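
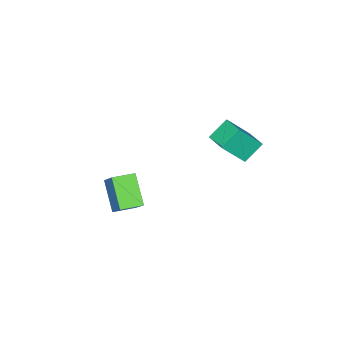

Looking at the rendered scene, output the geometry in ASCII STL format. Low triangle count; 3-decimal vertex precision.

solid 
facet normal -0.495 0.394 -0.775
outer loop
vertex -0.219 3.057 2.714
vertex 0.427 4.186 2.876
vertex 0.819 2.593 1.815
endloop
endfacet
facet normal -0.492 -0.862 -0.124
outer loop
vertex 1.873 1.754 3.464
vertex -0.219 3.057 2.714
vertex 0.819 2.593 1.815
endloop
endfacet
facet normal -0.495 0.394 -0.774
outer loop
vertex 0.819 2.593 1.815
vertex 0.427 4.186 2.876
vertex 1.464 3.721 1.976
endloop
endfacet
facet normal 0.716 -0.321 -0.621
outer loop
vertex 1.464 3.721 1.976
vertex 1.873 1.754 3.464
vertex 0.819 2.593 1.815
endloop
endfacet
facet normal -0.716 0.320 0.621
outer loop
vertex -0.219 3.057 2.714
vertex 1.481 3.347 4.525
vertex 0.427 4.186 2.876
endloop
endfacet
facet normal -0.493 -0.862 -0.123
outer loop
vertex 0.836 2.219 4.364
vertex -0.219 3.057 2.714
vertex 1.873 1.754 3.464
endloop
endfacet
facet normal -0.716 0.321 0.620
outer loop
vertex 0.836 2.219 4.364
vertex 1.481 3.347 4.525
vertex -0.219 3.057 2.714
endloop
endfacet
facet normal 0.493 0.861 0.123
outer loop
vertex 0.427 4.186 2.876
vertex 1.481 3.347 4.525
vertex 1.464 3.721 1.976
endloop
endfacet
facet normal 0.716 -0.321 -0.620
outer loop
vertex 2.519 2.883 3.626
vertex 1.873 1.754 3.464
vertex 1.464 3.721 1.976
endloop
endfacet
facet normal 0.492 0.862 0.123
outer loop
vertex 1.464 3.721 1.976
vertex 1.481 3.347 4.525
vertex 2.519 2.883 3.626
endloop
endfacet
facet normal 0.495 -0.394 0.774
outer loop
vertex 2.519 2.883 3.626
vertex 0.836 2.219 4.364
vertex 1.873 1.754 3.464
endloop
endfacet
facet normal 0.495 -0.394 0.775
outer loop
vertex 1.481 3.347 4.525
vertex 0.836 2.219 4.364
vertex 2.519 2.883 3.626
endloop
endfacet
facet normal -0.392 -0.540 -0.745
outer loop
vertex 2.438 -4.572 -3.031
vertex 1.382 -3.717 -3.095
vertex 3.485 -3.385 -4.441
endloop
endfacet
facet normal 0.776 -0.629 0.047
outer loop
vertex 4.198 -2.403 -3.085
vertex 2.438 -4.572 -3.031
vertex 3.485 -3.385 -4.441
endloop
endfacet
facet normal -0.392 -0.539 -0.745
outer loop
vertex 3.485 -3.385 -4.441
vertex 1.382 -3.717 -3.095
vertex 2.43 -2.53 -4.505
endloop
endfacet
facet normal 0.494 0.560 -0.665
outer loop
vertex 2.43 -2.53 -4.505
vertex 4.198 -2.403 -3.085
vertex 3.485 -3.385 -4.441
endloop
endfacet
facet normal -0.494 -0.560 0.665
outer loop
vertex 2.438 -4.572 -3.031
vertex 2.095 -2.735 -1.739
vertex 1.382 -3.717 -3.095
endloop
endfacet
facet normal 0.776 -0.629 0.048
outer loop
vertex 3.15 -3.59 -1.675
vertex 2.438 -4.572 -3.031
vertex 4.198 -2.403 -3.085
endloop
endfacet
facet normal -0.494 -0.560 0.665
outer loop
vertex 3.15 -3.59 -1.675
vertex 2.095 -2.735 -1.739
vertex 2.438 -4.572 -3.031
endloop
endfacet
facet normal -0.776 0.629 -0.047
outer loop
vertex 1.382 -3.717 -3.095
vertex 2.095 -2.735 -1.739
vertex 2.43 -2.53 -4.505
endloop
endfacet
facet normal 0.494 0.560 -0.665
outer loop
vertex 3.142 -1.548 -3.149
vertex 4.198 -2.403 -3.085
vertex 2.43 -2.53 -4.505
endloop
endfacet
facet normal -0.776 0.628 -0.047
outer loop
vertex 2.43 -2.53 -4.505
vertex 2.095 -2.735 -1.739
vertex 3.142 -1.548 -3.149
endloop
endfacet
facet normal 0.392 0.540 0.745
outer loop
vertex 3.142 -1.548 -3.149
vertex 3.15 -3.59 -1.675
vertex 4.198 -2.403 -3.085
endloop
endfacet
facet normal 0.392 0.539 0.745
outer loop
vertex 2.095 -2.735 -1.739
vertex 3.15 -3.59 -1.675
vertex 3.142 -1.548 -3.149
endloop
endfacet

endsolid


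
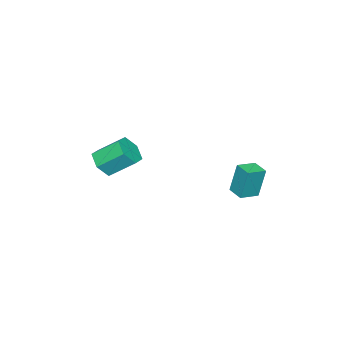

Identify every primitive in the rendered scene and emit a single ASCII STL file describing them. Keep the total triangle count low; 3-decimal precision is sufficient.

solid 
facet normal 0.310 -0.726 -0.613
outer loop
vertex -0.06 -4.067 0.806
vertex -0.935 -4.271 0.605
vertex -0.48 -3.651 0.101
endloop
endfacet
facet normal 0.834 0.518 -0.191
outer loop
vertex -0.06 -4.067 0.806
vertex -0.48 -3.651 0.101
vertex -0.591 -2.825 1.855
endloop
endfacet
facet normal 0.834 0.517 -0.191
outer loop
vertex -0.591 -2.825 1.855
vertex -0.48 -3.651 0.101
vertex -1.01 -2.409 1.15
endloop
endfacet
facet normal -0.310 0.727 0.613
outer loop
vertex -0.591 -2.825 1.855
vertex -1.01 -2.409 1.15
vertex -1.465 -3.029 1.655
endloop
endfacet
facet normal 0.310 -0.726 -0.614
outer loop
vertex -0.48 -3.651 0.101
vertex -0.935 -4.271 0.605
vertex -1.354 -3.854 -0.1
endloop
endfacet
facet normal 0.023 0.651 -0.759
outer loop
vertex -0.48 -3.651 0.101
vertex -1.354 -3.854 -0.1
vertex -1.01 -2.409 1.15
endloop
endfacet
facet normal 0.023 0.651 -0.759
outer loop
vertex -1.01 -2.409 1.15
vertex -1.354 -3.854 -0.1
vertex -1.884 -2.612 0.949
endloop
endfacet
facet normal -0.310 0.727 0.613
outer loop
vertex -1.01 -2.409 1.15
vertex -1.884 -2.612 0.949
vertex -1.465 -3.029 1.655
endloop
endfacet
facet normal 0.310 -0.726 -0.614
outer loop
vertex -1.354 -3.854 -0.1
vertex -0.935 -4.271 0.605
vertex -1.809 -4.475 0.405
endloop
endfacet
facet normal -0.812 0.133 -0.568
outer loop
vertex -1.354 -3.854 -0.1
vertex -1.809 -4.475 0.405
vertex -1.884 -2.612 0.949
endloop
endfacet
facet normal -0.812 0.133 -0.569
outer loop
vertex -1.884 -2.612 0.949
vertex -1.809 -4.475 0.405
vertex -2.34 -3.233 1.454
endloop
endfacet
facet normal -0.310 0.726 0.613
outer loop
vertex -1.884 -2.612 0.949
vertex -2.34 -3.233 1.454
vertex -1.465 -3.029 1.655
endloop
endfacet
facet normal 0.310 -0.727 -0.613
outer loop
vertex -1.809 -4.475 0.405
vertex -0.935 -4.271 0.605
vertex -1.39 -4.891 1.11
endloop
endfacet
facet normal -0.834 -0.518 0.190
outer loop
vertex -1.809 -4.475 0.405
vertex -1.39 -4.891 1.11
vertex -2.34 -3.233 1.454
endloop
endfacet
facet normal -0.834 -0.518 0.191
outer loop
vertex -2.34 -3.233 1.454
vertex -1.39 -4.891 1.11
vertex -1.92 -3.649 2.159
endloop
endfacet
facet normal -0.310 0.726 0.613
outer loop
vertex -2.34 -3.233 1.454
vertex -1.92 -3.649 2.159
vertex -1.465 -3.029 1.655
endloop
endfacet
facet normal 0.310 -0.727 -0.613
outer loop
vertex -1.39 -4.891 1.11
vertex -0.935 -4.271 0.605
vertex -0.516 -4.688 1.311
endloop
endfacet
facet normal -0.023 -0.651 0.759
outer loop
vertex -1.39 -4.891 1.11
vertex -0.516 -4.688 1.311
vertex -1.92 -3.649 2.159
endloop
endfacet
facet normal -0.023 -0.651 0.759
outer loop
vertex -1.92 -3.649 2.159
vertex -0.516 -4.688 1.311
vertex -1.046 -3.446 2.36
endloop
endfacet
facet normal -0.310 0.726 0.614
outer loop
vertex -1.92 -3.649 2.159
vertex -1.046 -3.446 2.36
vertex -1.465 -3.029 1.655
endloop
endfacet
facet normal 0.310 -0.726 -0.613
outer loop
vertex -0.516 -4.688 1.311
vertex -0.935 -4.271 0.605
vertex -0.06 -4.067 0.806
endloop
endfacet
facet normal 0.812 -0.134 0.568
outer loop
vertex -0.516 -4.688 1.311
vertex -0.06 -4.067 0.806
vertex -1.046 -3.446 2.36
endloop
endfacet
facet normal 0.812 -0.133 0.568
outer loop
vertex -1.046 -3.446 2.36
vertex -0.06 -4.067 0.806
vertex -0.591 -2.825 1.855
endloop
endfacet
facet normal -0.310 0.726 0.614
outer loop
vertex -1.046 -3.446 2.36
vertex -0.591 -2.825 1.855
vertex -1.465 -3.029 1.655
endloop
endfacet
facet normal -0.897 0.407 -0.173
outer loop
vertex -4.22 2.433 1.124
vertex -3.815 3.287 1.034
vertex -4.014 2.152 -0.601
endloop
endfacet
facet normal -0.426 -0.900 0.096
outer loop
vertex -3.045 1.713 -0.414
vertex -4.22 2.433 1.124
vertex -4.014 2.152 -0.601
endloop
endfacet
facet normal -0.897 0.407 -0.173
outer loop
vertex -4.014 2.152 -0.601
vertex -3.815 3.287 1.034
vertex -3.609 3.007 -0.691
endloop
endfacet
facet normal 0.117 -0.159 -0.980
outer loop
vertex -3.609 3.007 -0.691
vertex -3.045 1.713 -0.414
vertex -4.014 2.152 -0.601
endloop
endfacet
facet normal -0.117 0.159 0.980
outer loop
vertex -4.22 2.433 1.124
vertex -2.846 2.848 1.221
vertex -3.815 3.287 1.034
endloop
endfacet
facet normal -0.427 -0.899 0.095
outer loop
vertex -3.251 1.993 1.311
vertex -4.22 2.433 1.124
vertex -3.045 1.713 -0.414
endloop
endfacet
facet normal -0.117 0.159 0.980
outer loop
vertex -3.251 1.993 1.311
vertex -2.846 2.848 1.221
vertex -4.22 2.433 1.124
endloop
endfacet
facet normal 0.426 0.900 -0.095
outer loop
vertex -3.815 3.287 1.034
vertex -2.846 2.848 1.221
vertex -3.609 3.007 -0.691
endloop
endfacet
facet normal 0.117 -0.159 -0.980
outer loop
vertex -2.64 2.567 -0.504
vertex -3.045 1.713 -0.414
vertex -3.609 3.007 -0.691
endloop
endfacet
facet normal 0.427 0.899 -0.096
outer loop
vertex -3.609 3.007 -0.691
vertex -2.846 2.848 1.221
vertex -2.64 2.567 -0.504
endloop
endfacet
facet normal 0.897 -0.407 0.173
outer loop
vertex -2.64 2.567 -0.504
vertex -3.251 1.993 1.311
vertex -3.045 1.713 -0.414
endloop
endfacet
facet normal 0.897 -0.407 0.173
outer loop
vertex -2.846 2.848 1.221
vertex -3.251 1.993 1.311
vertex -2.64 2.567 -0.504
endloop
endfacet

endsolid


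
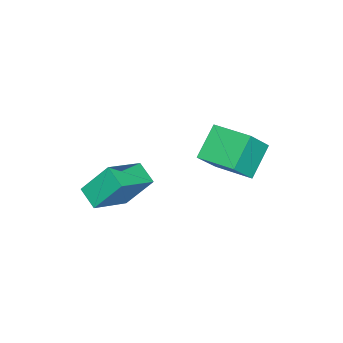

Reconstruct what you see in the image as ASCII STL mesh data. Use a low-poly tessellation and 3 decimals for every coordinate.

solid 
facet normal -0.520 -0.754 0.400
outer loop
vertex 1.193 -2.268 4.979
vertex -0.487 -1.616 4.024
vertex 1.6 -3.306 3.553
endloop
endfacet
facet normal 0.824 -0.320 0.468
outer loop
vertex 2.167 -2.484 3.116
vertex 1.193 -2.268 4.979
vertex 1.6 -3.306 3.553
endloop
endfacet
facet normal -0.520 -0.754 0.400
outer loop
vertex 1.6 -3.306 3.553
vertex -0.487 -1.616 4.024
vertex -0.08 -2.654 2.598
endloop
endfacet
facet normal 0.225 -0.574 -0.787
outer loop
vertex -0.08 -2.654 2.598
vertex 2.167 -2.484 3.116
vertex 1.6 -3.306 3.553
endloop
endfacet
facet normal -0.225 0.574 0.787
outer loop
vertex 1.193 -2.268 4.979
vertex 0.08 -0.794 3.587
vertex -0.487 -1.616 4.024
endloop
endfacet
facet normal 0.824 -0.320 0.468
outer loop
vertex 1.76 -1.446 4.542
vertex 1.193 -2.268 4.979
vertex 2.167 -2.484 3.116
endloop
endfacet
facet normal -0.225 0.574 0.787
outer loop
vertex 1.76 -1.446 4.542
vertex 0.08 -0.794 3.587
vertex 1.193 -2.268 4.979
endloop
endfacet
facet normal -0.824 0.320 -0.468
outer loop
vertex -0.487 -1.616 4.024
vertex 0.08 -0.794 3.587
vertex -0.08 -2.654 2.598
endloop
endfacet
facet normal 0.225 -0.574 -0.787
outer loop
vertex 0.487 -1.832 2.161
vertex 2.167 -2.484 3.116
vertex -0.08 -2.654 2.598
endloop
endfacet
facet normal -0.824 0.320 -0.468
outer loop
vertex -0.08 -2.654 2.598
vertex 0.08 -0.794 3.587
vertex 0.487 -1.832 2.161
endloop
endfacet
facet normal 0.520 0.754 -0.400
outer loop
vertex 0.487 -1.832 2.161
vertex 1.76 -1.446 4.542
vertex 2.167 -2.484 3.116
endloop
endfacet
facet normal 0.520 0.754 -0.400
outer loop
vertex 0.08 -0.794 3.587
vertex 1.76 -1.446 4.542
vertex 0.487 -1.832 2.161
endloop
endfacet
facet normal -0.586 0.257 -0.768
outer loop
vertex -4.643 0.795 3.264
vertex -4.167 2.598 3.505
vertex -3.281 0.585 2.154
endloop
endfacet
facet normal -0.253 -0.959 -0.129
outer loop
vertex -2.273 0.142 3.475
vertex -4.643 0.795 3.264
vertex -3.281 0.585 2.154
endloop
endfacet
facet normal -0.586 0.258 -0.768
outer loop
vertex -3.281 0.585 2.154
vertex -4.167 2.598 3.505
vertex -2.805 2.387 2.395
endloop
endfacet
facet normal 0.770 -0.119 -0.627
outer loop
vertex -2.805 2.387 2.395
vertex -2.273 0.142 3.475
vertex -3.281 0.585 2.154
endloop
endfacet
facet normal -0.770 0.119 0.627
outer loop
vertex -4.643 0.795 3.264
vertex -3.159 2.155 4.826
vertex -4.167 2.598 3.505
endloop
endfacet
facet normal -0.253 -0.959 -0.128
outer loop
vertex -3.635 0.353 4.585
vertex -4.643 0.795 3.264
vertex -2.273 0.142 3.475
endloop
endfacet
facet normal -0.770 0.119 0.627
outer loop
vertex -3.635 0.353 4.585
vertex -3.159 2.155 4.826
vertex -4.643 0.795 3.264
endloop
endfacet
facet normal 0.253 0.959 0.128
outer loop
vertex -4.167 2.598 3.505
vertex -3.159 2.155 4.826
vertex -2.805 2.387 2.395
endloop
endfacet
facet normal 0.770 -0.119 -0.627
outer loop
vertex -1.797 1.945 3.716
vertex -2.273 0.142 3.475
vertex -2.805 2.387 2.395
endloop
endfacet
facet normal 0.252 0.959 0.128
outer loop
vertex -2.805 2.387 2.395
vertex -3.159 2.155 4.826
vertex -1.797 1.945 3.716
endloop
endfacet
facet normal 0.586 -0.257 0.768
outer loop
vertex -1.797 1.945 3.716
vertex -3.635 0.353 4.585
vertex -2.273 0.142 3.475
endloop
endfacet
facet normal 0.586 -0.258 0.768
outer loop
vertex -3.159 2.155 4.826
vertex -3.635 0.353 4.585
vertex -1.797 1.945 3.716
endloop
endfacet

endsolid


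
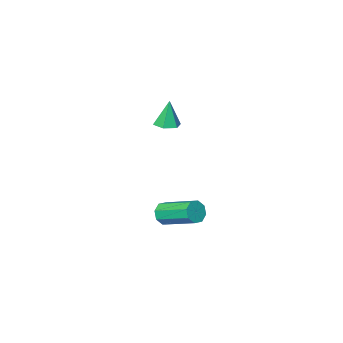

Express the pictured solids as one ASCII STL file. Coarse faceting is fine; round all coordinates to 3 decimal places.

solid 
facet normal 0.094 -0.011 -0.996
outer loop
vertex 4.014 1.329 1.858
vertex 3.599 0.953 1.823
vertex 3.483 1.501 1.806
endloop
endfacet
facet normal 0.252 0.892 0.375
outer loop
vertex 4.014 1.329 1.858
vertex 3.483 1.501 1.806
vertex 3.481 0.967 3.077
endloop
endfacet
facet normal 0.094 -0.011 -0.996
outer loop
vertex 3.483 1.501 1.806
vertex 3.599 0.953 1.823
vertex 3.069 1.126 1.771
endloop
endfacet
facet normal -0.656 0.697 0.292
outer loop
vertex 3.483 1.501 1.806
vertex 3.069 1.126 1.771
vertex 3.481 0.967 3.077
endloop
endfacet
facet normal 0.094 -0.011 -0.996
outer loop
vertex 3.069 1.126 1.771
vertex 3.599 0.953 1.823
vertex 3.185 0.578 1.788
endloop
endfacet
facet normal -0.943 -0.191 0.274
outer loop
vertex 3.069 1.126 1.771
vertex 3.185 0.578 1.788
vertex 3.481 0.967 3.077
endloop
endfacet
facet normal 0.094 -0.011 -0.996
outer loop
vertex 3.185 0.578 1.788
vertex 3.599 0.953 1.823
vertex 3.715 0.406 1.84
endloop
endfacet
facet normal -0.320 -0.884 0.340
outer loop
vertex 3.185 0.578 1.788
vertex 3.715 0.406 1.84
vertex 3.481 0.967 3.077
endloop
endfacet
facet normal 0.094 -0.011 -0.996
outer loop
vertex 3.715 0.406 1.84
vertex 3.599 0.953 1.823
vertex 4.13 0.781 1.875
endloop
endfacet
facet normal 0.587 -0.690 0.424
outer loop
vertex 3.715 0.406 1.84
vertex 4.13 0.781 1.875
vertex 3.481 0.967 3.077
endloop
endfacet
facet normal 0.094 -0.011 -0.996
outer loop
vertex 4.13 0.781 1.875
vertex 3.599 0.953 1.823
vertex 4.014 1.329 1.858
endloop
endfacet
facet normal 0.875 0.199 0.442
outer loop
vertex 4.13 0.781 1.875
vertex 4.014 1.329 1.858
vertex 3.481 0.967 3.077
endloop
endfacet
facet normal 0.293 -0.880 -0.373
outer loop
vertex 4.189 1.547 -3.406
vertex 3.933 1.278 -2.973
vertex 3.774 1.446 -3.494
endloop
endfacet
facet normal 0.091 0.414 -0.906
outer loop
vertex 4.189 1.547 -3.406
vertex 3.774 1.446 -3.494
vertex 3.683 3.07 -2.76
endloop
endfacet
facet normal 0.092 0.414 -0.905
outer loop
vertex 3.683 3.07 -2.76
vertex 3.774 1.446 -3.494
vertex 3.268 2.97 -2.848
endloop
endfacet
facet normal -0.291 0.881 0.373
outer loop
vertex 3.683 3.07 -2.76
vertex 3.268 2.97 -2.848
vertex 3.427 2.802 -2.327
endloop
endfacet
facet normal 0.291 -0.881 -0.373
outer loop
vertex 3.774 1.446 -3.494
vertex 3.933 1.278 -2.973
vertex 3.452 1.248 -3.277
endloop
endfacet
facet normal -0.608 0.130 -0.783
outer loop
vertex 3.774 1.446 -3.494
vertex 3.452 1.248 -3.277
vertex 3.268 2.97 -2.848
endloop
endfacet
facet normal -0.608 0.130 -0.783
outer loop
vertex 3.268 2.97 -2.848
vertex 3.452 1.248 -3.277
vertex 2.946 2.771 -2.631
endloop
endfacet
facet normal -0.293 0.880 0.373
outer loop
vertex 3.268 2.97 -2.848
vertex 2.946 2.771 -2.631
vertex 3.427 2.802 -2.327
endloop
endfacet
facet normal 0.291 -0.881 -0.373
outer loop
vertex 3.452 1.248 -3.277
vertex 3.933 1.278 -2.973
vertex 3.411 1.067 -2.882
endloop
endfacet
facet normal -0.952 -0.230 -0.204
outer loop
vertex 3.452 1.248 -3.277
vertex 3.411 1.067 -2.882
vertex 2.946 2.771 -2.631
endloop
endfacet
facet normal -0.952 -0.230 -0.202
outer loop
vertex 2.946 2.771 -2.631
vertex 3.411 1.067 -2.882
vertex 2.906 2.59 -2.236
endloop
endfacet
facet normal -0.293 0.880 0.374
outer loop
vertex 2.946 2.771 -2.631
vertex 2.906 2.59 -2.236
vertex 3.427 2.802 -2.327
endloop
endfacet
facet normal 0.291 -0.881 -0.373
outer loop
vertex 3.411 1.067 -2.882
vertex 3.933 1.278 -2.973
vertex 3.677 1.01 -2.54
endloop
endfacet
facet normal -0.738 -0.456 0.498
outer loop
vertex 3.411 1.067 -2.882
vertex 3.677 1.01 -2.54
vertex 2.906 2.59 -2.236
endloop
endfacet
facet normal -0.739 -0.456 0.496
outer loop
vertex 2.906 2.59 -2.236
vertex 3.677 1.01 -2.54
vertex 3.171 2.533 -1.894
endloop
endfacet
facet normal -0.293 0.880 0.374
outer loop
vertex 2.906 2.59 -2.236
vertex 3.171 2.533 -1.894
vertex 3.427 2.802 -2.327
endloop
endfacet
facet normal 0.291 -0.881 -0.373
outer loop
vertex 3.677 1.01 -2.54
vertex 3.933 1.278 -2.973
vertex 4.092 1.11 -2.452
endloop
endfacet
facet normal -0.092 -0.415 0.905
outer loop
vertex 3.677 1.01 -2.54
vertex 4.092 1.11 -2.452
vertex 3.171 2.533 -1.894
endloop
endfacet
facet normal -0.091 -0.414 0.906
outer loop
vertex 3.171 2.533 -1.894
vertex 4.092 1.11 -2.452
vertex 3.586 2.634 -1.806
endloop
endfacet
facet normal -0.293 0.880 0.373
outer loop
vertex 3.171 2.533 -1.894
vertex 3.586 2.634 -1.806
vertex 3.427 2.802 -2.327
endloop
endfacet
facet normal 0.293 -0.880 -0.373
outer loop
vertex 4.092 1.11 -2.452
vertex 3.933 1.278 -2.973
vertex 4.414 1.309 -2.669
endloop
endfacet
facet normal 0.608 -0.130 0.783
outer loop
vertex 4.092 1.11 -2.452
vertex 4.414 1.309 -2.669
vertex 3.586 2.634 -1.806
endloop
endfacet
facet normal 0.608 -0.130 0.783
outer loop
vertex 3.586 2.634 -1.806
vertex 4.414 1.309 -2.669
vertex 3.908 2.832 -2.023
endloop
endfacet
facet normal -0.291 0.881 0.373
outer loop
vertex 3.586 2.634 -1.806
vertex 3.908 2.832 -2.023
vertex 3.427 2.802 -2.327
endloop
endfacet
facet normal 0.293 -0.880 -0.374
outer loop
vertex 4.414 1.309 -2.669
vertex 3.933 1.278 -2.973
vertex 4.454 1.49 -3.064
endloop
endfacet
facet normal 0.952 0.231 0.202
outer loop
vertex 4.414 1.309 -2.669
vertex 4.454 1.49 -3.064
vertex 3.908 2.832 -2.023
endloop
endfacet
facet normal 0.952 0.229 0.204
outer loop
vertex 3.908 2.832 -2.023
vertex 4.454 1.49 -3.064
vertex 3.949 3.013 -2.418
endloop
endfacet
facet normal -0.291 0.881 0.373
outer loop
vertex 3.908 2.832 -2.023
vertex 3.949 3.013 -2.418
vertex 3.427 2.802 -2.327
endloop
endfacet
facet normal 0.293 -0.880 -0.374
outer loop
vertex 4.454 1.49 -3.064
vertex 3.933 1.278 -2.973
vertex 4.189 1.547 -3.406
endloop
endfacet
facet normal 0.739 0.456 -0.497
outer loop
vertex 4.454 1.49 -3.064
vertex 4.189 1.547 -3.406
vertex 3.949 3.013 -2.418
endloop
endfacet
facet normal 0.738 0.456 -0.498
outer loop
vertex 3.949 3.013 -2.418
vertex 4.189 1.547 -3.406
vertex 3.683 3.07 -2.76
endloop
endfacet
facet normal -0.291 0.881 0.373
outer loop
vertex 3.949 3.013 -2.418
vertex 3.683 3.07 -2.76
vertex 3.427 2.802 -2.327
endloop
endfacet

endsolid


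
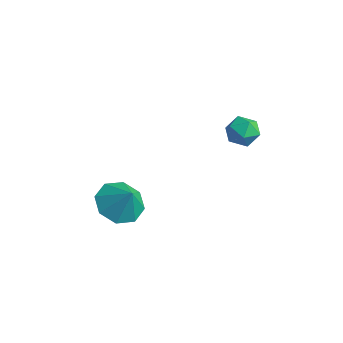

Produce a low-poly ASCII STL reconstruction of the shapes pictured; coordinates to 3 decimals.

solid 
facet normal -0.579 -0.049 -0.814
outer loop
vertex 2.061 -3.2 -1.288
vertex 1.177 -3.272 -0.655
vertex 1.739 -2.453 -1.104
endloop
endfacet
facet normal 0.922 0.379 0.077
outer loop
vertex 2.061 -3.2 -1.288
vertex 1.739 -2.453 -1.104
vertex 1.923 -3.208 0.395
endloop
endfacet
facet normal -0.578 -0.049 -0.814
outer loop
vertex 1.739 -2.453 -1.104
vertex 1.177 -3.272 -0.655
vertex 1.087 -2.185 -0.657
endloop
endfacet
facet normal 0.541 0.776 0.324
outer loop
vertex 1.739 -2.453 -1.104
vertex 1.087 -2.185 -0.657
vertex 1.923 -3.208 0.395
endloop
endfacet
facet normal -0.579 -0.049 -0.814
outer loop
vertex 1.087 -2.185 -0.657
vertex 1.177 -3.272 -0.655
vertex 0.488 -2.554 -0.208
endloop
endfacet
facet normal 0.052 0.736 0.675
outer loop
vertex 1.087 -2.185 -0.657
vertex 0.488 -2.554 -0.208
vertex 1.923 -3.208 0.395
endloop
endfacet
facet normal -0.579 -0.048 -0.814
outer loop
vertex 0.488 -2.554 -0.208
vertex 1.177 -3.272 -0.655
vertex 0.292 -3.343 -0.022
endloop
endfacet
facet normal -0.259 0.282 0.924
outer loop
vertex 0.488 -2.554 -0.208
vertex 0.292 -3.343 -0.022
vertex 1.923 -3.208 0.395
endloop
endfacet
facet normal -0.578 -0.049 -0.814
outer loop
vertex 0.292 -3.343 -0.022
vertex 1.177 -3.272 -0.655
vertex 0.615 -4.091 -0.206
endloop
endfacet
facet normal -0.210 -0.318 0.924
outer loop
vertex 0.292 -3.343 -0.022
vertex 0.615 -4.091 -0.206
vertex 1.923 -3.208 0.395
endloop
endfacet
facet normal -0.579 -0.049 -0.814
outer loop
vertex 0.615 -4.091 -0.206
vertex 1.177 -3.272 -0.655
vertex 1.266 -4.358 -0.653
endloop
endfacet
facet normal 0.172 -0.715 0.677
outer loop
vertex 0.615 -4.091 -0.206
vertex 1.266 -4.358 -0.653
vertex 1.923 -3.208 0.395
endloop
endfacet
facet normal -0.580 -0.049 -0.813
outer loop
vertex 1.266 -4.358 -0.653
vertex 1.177 -3.272 -0.655
vertex 1.865 -3.989 -1.102
endloop
endfacet
facet normal 0.661 -0.675 0.327
outer loop
vertex 1.266 -4.358 -0.653
vertex 1.865 -3.989 -1.102
vertex 1.923 -3.208 0.395
endloop
endfacet
facet normal -0.579 -0.048 -0.814
outer loop
vertex 1.865 -3.989 -1.102
vertex 1.177 -3.272 -0.655
vertex 2.061 -3.2 -1.288
endloop
endfacet
facet normal 0.972 -0.223 0.079
outer loop
vertex 1.865 -3.989 -1.102
vertex 2.061 -3.2 -1.288
vertex 1.923 -3.208 0.395
endloop
endfacet
facet normal -0.194 -0.170 0.966
outer loop
vertex 2.438 1.784 2.945
vertex 2.782 1.065 2.888
vertex 3.22 1.703 3.088
endloop
endfacet
facet normal -0.100 0.527 0.844
outer loop
vertex 2.438 1.784 2.945
vertex 3.22 1.703 3.088
vertex 2.953 2.327 2.667
endloop
endfacet
facet normal -0.579 0.732 0.359
outer loop
vertex 2.438 1.784 2.945
vertex 2.953 2.327 2.667
vertex 2.35 2.076 2.207
endloop
endfacet
facet normal -0.970 0.163 0.180
outer loop
vertex 2.438 1.784 2.945
vertex 2.35 2.076 2.207
vertex 2.244 1.296 2.343
endloop
endfacet
facet normal -0.732 -0.394 0.556
outer loop
vertex 2.438 1.784 2.945
vertex 2.244 1.296 2.343
vertex 2.782 1.065 2.888
endloop
endfacet
facet normal 0.551 0.616 0.563
outer loop
vertex 2.953 2.327 2.667
vertex 3.22 1.703 3.088
vertex 3.616 1.944 2.437
endloop
endfacet
facet normal 0.399 -0.512 0.761
outer loop
vertex 3.22 1.703 3.088
vertex 2.782 1.065 2.888
vertex 3.51 1.164 2.573
endloop
endfacet
facet normal -0.473 -0.876 0.096
outer loop
vertex 2.782 1.065 2.888
vertex 2.244 1.296 2.343
vertex 2.907 0.913 2.113
endloop
endfacet
facet normal -0.858 0.027 -0.512
outer loop
vertex 2.244 1.296 2.343
vertex 2.35 2.076 2.207
vertex 2.64 1.537 1.692
endloop
endfacet
facet normal -0.225 0.949 -0.222
outer loop
vertex 2.35 2.076 2.207
vertex 2.953 2.327 2.667
vertex 3.078 2.175 1.892
endloop
endfacet
facet normal 0.970 -0.163 -0.180
outer loop
vertex 3.422 1.456 1.835
vertex 3.616 1.944 2.437
vertex 3.51 1.164 2.573
endloop
endfacet
facet normal 0.579 -0.732 -0.359
outer loop
vertex 3.422 1.456 1.835
vertex 3.51 1.164 2.573
vertex 2.907 0.913 2.113
endloop
endfacet
facet normal 0.100 -0.527 -0.844
outer loop
vertex 3.422 1.456 1.835
vertex 2.907 0.913 2.113
vertex 2.64 1.537 1.692
endloop
endfacet
facet normal 0.194 0.170 -0.966
outer loop
vertex 3.422 1.456 1.835
vertex 2.64 1.537 1.692
vertex 3.078 2.175 1.892
endloop
endfacet
facet normal 0.732 0.394 -0.556
outer loop
vertex 3.422 1.456 1.835
vertex 3.078 2.175 1.892
vertex 3.616 1.944 2.437
endloop
endfacet
facet normal 0.858 -0.027 0.512
outer loop
vertex 3.51 1.164 2.573
vertex 3.616 1.944 2.437
vertex 3.22 1.703 3.088
endloop
endfacet
facet normal 0.225 -0.949 0.222
outer loop
vertex 2.907 0.913 2.113
vertex 3.51 1.164 2.573
vertex 2.782 1.065 2.888
endloop
endfacet
facet normal -0.551 -0.616 -0.563
outer loop
vertex 2.64 1.537 1.692
vertex 2.907 0.913 2.113
vertex 2.244 1.296 2.343
endloop
endfacet
facet normal -0.399 0.512 -0.761
outer loop
vertex 3.078 2.175 1.892
vertex 2.64 1.537 1.692
vertex 2.35 2.076 2.207
endloop
endfacet
facet normal 0.473 0.876 -0.096
outer loop
vertex 3.616 1.944 2.437
vertex 3.078 2.175 1.892
vertex 2.953 2.327 2.667
endloop
endfacet

endsolid


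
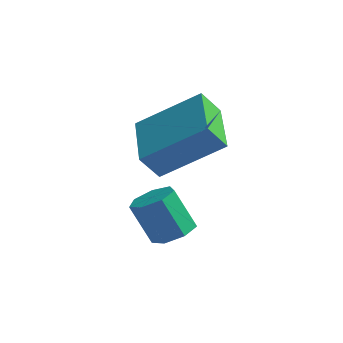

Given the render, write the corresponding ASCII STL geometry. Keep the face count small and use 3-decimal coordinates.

solid 
facet normal 0.484 0.001 -0.875
outer loop
vertex 1.219 0.185 0.84
vertex 0.71 0.002 0.558
vertex 0.902 0.571 0.665
endloop
endfacet
facet normal 0.637 0.684 0.355
outer loop
vertex 1.219 0.185 0.84
vertex 0.902 0.571 0.665
vertex 0.619 0.181 1.925
endloop
endfacet
facet normal 0.636 0.685 0.355
outer loop
vertex 0.619 0.181 1.925
vertex 0.902 0.571 0.665
vertex 0.301 0.567 1.75
endloop
endfacet
facet normal -0.485 -0.003 0.874
outer loop
vertex 0.619 0.181 1.925
vertex 0.301 0.567 1.75
vertex 0.11 -0.002 1.642
endloop
endfacet
facet normal 0.483 0.002 -0.876
outer loop
vertex 0.902 0.571 0.665
vertex 0.71 0.002 0.558
vertex 0.44 0.528 0.41
endloop
endfacet
facet normal -0.073 0.997 -0.037
outer loop
vertex 0.902 0.571 0.665
vertex 0.44 0.528 0.41
vertex 0.301 0.567 1.75
endloop
endfacet
facet normal -0.071 0.997 -0.036
outer loop
vertex 0.301 0.567 1.75
vertex 0.44 0.528 0.41
vertex -0.16 0.525 1.495
endloop
endfacet
facet normal -0.484 -0.004 0.875
outer loop
vertex 0.301 0.567 1.75
vertex -0.16 0.525 1.495
vertex 0.11 -0.002 1.642
endloop
endfacet
facet normal 0.486 0.003 -0.874
outer loop
vertex 0.44 0.528 0.41
vertex 0.71 0.002 0.558
vertex 0.182 0.089 0.265
endloop
endfacet
facet normal -0.726 0.559 -0.400
outer loop
vertex 0.44 0.528 0.41
vertex 0.182 0.089 0.265
vertex -0.16 0.525 1.495
endloop
endfacet
facet normal -0.725 0.560 -0.400
outer loop
vertex -0.16 0.525 1.495
vertex 0.182 0.089 0.265
vertex -0.419 0.086 1.35
endloop
endfacet
facet normal -0.484 -0.004 0.875
outer loop
vertex -0.16 0.525 1.495
vertex -0.419 0.086 1.35
vertex 0.11 -0.002 1.642
endloop
endfacet
facet normal 0.485 0.002 -0.874
outer loop
vertex 0.182 0.089 0.265
vertex 0.71 0.002 0.558
vertex 0.321 -0.416 0.341
endloop
endfacet
facet normal -0.834 -0.299 -0.463
outer loop
vertex 0.182 0.089 0.265
vertex 0.321 -0.416 0.341
vertex -0.419 0.086 1.35
endloop
endfacet
facet normal -0.834 -0.301 -0.462
outer loop
vertex -0.419 0.086 1.35
vertex 0.321 -0.416 0.341
vertex -0.279 -0.419 1.426
endloop
endfacet
facet normal -0.484 -0.002 0.875
outer loop
vertex -0.419 0.086 1.35
vertex -0.279 -0.419 1.426
vertex 0.11 -0.002 1.642
endloop
endfacet
facet normal 0.484 0.003 -0.875
outer loop
vertex 0.321 -0.416 0.341
vertex 0.71 0.002 0.558
vertex 0.754 -0.606 0.58
endloop
endfacet
facet normal -0.313 -0.933 -0.176
outer loop
vertex 0.321 -0.416 0.341
vertex 0.754 -0.606 0.58
vertex -0.279 -0.419 1.426
endloop
endfacet
facet normal -0.314 -0.933 -0.177
outer loop
vertex -0.279 -0.419 1.426
vertex 0.754 -0.606 0.58
vertex 0.153 -0.61 1.665
endloop
endfacet
facet normal -0.484 -0.001 0.875
outer loop
vertex -0.279 -0.419 1.426
vertex 0.153 -0.61 1.665
vertex 0.11 -0.002 1.642
endloop
endfacet
facet normal 0.484 0.003 -0.875
outer loop
vertex 0.754 -0.606 0.58
vertex 0.71 0.002 0.558
vertex 1.153 -0.339 0.802
endloop
endfacet
facet normal 0.443 -0.863 0.242
outer loop
vertex 0.754 -0.606 0.58
vertex 1.153 -0.339 0.802
vertex 0.153 -0.61 1.665
endloop
endfacet
facet normal 0.442 -0.864 0.241
outer loop
vertex 0.153 -0.61 1.665
vertex 1.153 -0.339 0.802
vertex 0.553 -0.343 1.887
endloop
endfacet
facet normal -0.485 -0.001 0.875
outer loop
vertex 0.153 -0.61 1.665
vertex 0.553 -0.343 1.887
vertex 0.11 -0.002 1.642
endloop
endfacet
facet normal 0.484 0.003 -0.875
outer loop
vertex 1.153 -0.339 0.802
vertex 0.71 0.002 0.558
vertex 1.219 0.185 0.84
endloop
endfacet
facet normal 0.866 -0.144 0.478
outer loop
vertex 1.153 -0.339 0.802
vertex 1.219 0.185 0.84
vertex 0.553 -0.343 1.887
endloop
endfacet
facet normal 0.866 -0.144 0.478
outer loop
vertex 0.553 -0.343 1.887
vertex 1.219 0.185 0.84
vertex 0.619 0.181 1.925
endloop
endfacet
facet normal -0.485 -0.002 0.874
outer loop
vertex 0.553 -0.343 1.887
vertex 0.619 0.181 1.925
vertex 0.11 -0.002 1.642
endloop
endfacet
facet normal -0.515 0.846 0.139
outer loop
vertex -1.015 1.283 3.208
vertex 0.428 1.983 4.299
vertex -0.654 1.617 2.515
endloop
endfacet
facet normal -0.744 -0.361 -0.562
outer loop
vertex 0.212 0.197 2.281
vertex -1.015 1.283 3.208
vertex -0.654 1.617 2.515
endloop
endfacet
facet normal -0.516 0.845 0.140
outer loop
vertex -0.654 1.617 2.515
vertex 0.428 1.983 4.299
vertex 0.789 2.318 3.606
endloop
endfacet
facet normal 0.425 0.394 -0.815
outer loop
vertex 0.789 2.318 3.606
vertex 0.212 0.197 2.281
vertex -0.654 1.617 2.515
endloop
endfacet
facet normal -0.425 -0.394 0.815
outer loop
vertex -1.015 1.283 3.208
vertex 1.294 0.563 4.065
vertex 0.428 1.983 4.299
endloop
endfacet
facet normal -0.744 -0.361 -0.562
outer loop
vertex -0.149 -0.138 2.974
vertex -1.015 1.283 3.208
vertex 0.212 0.197 2.281
endloop
endfacet
facet normal -0.425 -0.393 0.815
outer loop
vertex -0.149 -0.138 2.974
vertex 1.294 0.563 4.065
vertex -1.015 1.283 3.208
endloop
endfacet
facet normal 0.744 0.361 0.562
outer loop
vertex 0.428 1.983 4.299
vertex 1.294 0.563 4.065
vertex 0.789 2.318 3.606
endloop
endfacet
facet normal 0.425 0.393 -0.815
outer loop
vertex 1.655 0.897 3.372
vertex 0.212 0.197 2.281
vertex 0.789 2.318 3.606
endloop
endfacet
facet normal 0.744 0.361 0.562
outer loop
vertex 0.789 2.318 3.606
vertex 1.294 0.563 4.065
vertex 1.655 0.897 3.372
endloop
endfacet
facet normal 0.516 -0.845 -0.140
outer loop
vertex 1.655 0.897 3.372
vertex -0.149 -0.138 2.974
vertex 0.212 0.197 2.281
endloop
endfacet
facet normal 0.516 -0.845 -0.139
outer loop
vertex 1.294 0.563 4.065
vertex -0.149 -0.138 2.974
vertex 1.655 0.897 3.372
endloop
endfacet

endsolid


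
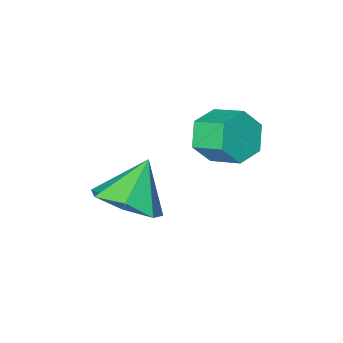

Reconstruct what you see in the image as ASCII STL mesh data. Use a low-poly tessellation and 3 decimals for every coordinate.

solid 
facet normal 0.598 0.219 -0.771
outer loop
vertex 4.914 2.794 -0.081
vertex 4.411 2.147 -0.655
vertex 4.236 3.122 -0.514
endloop
endfacet
facet normal -0.163 0.647 0.745
outer loop
vertex 4.914 2.794 -0.081
vertex 4.236 3.122 -0.514
vertex 3.549 1.833 0.455
endloop
endfacet
facet normal 0.599 0.219 -0.770
outer loop
vertex 4.236 3.122 -0.514
vertex 4.411 2.147 -0.655
vertex 3.691 2.716 -1.053
endloop
endfacet
facet normal -0.739 0.610 0.288
outer loop
vertex 4.236 3.122 -0.514
vertex 3.691 2.716 -1.053
vertex 3.549 1.833 0.455
endloop
endfacet
facet normal 0.598 0.218 -0.771
outer loop
vertex 3.691 2.716 -1.053
vertex 4.411 2.147 -0.655
vertex 3.687 1.882 -1.292
endloop
endfacet
facet normal -0.997 0.027 -0.078
outer loop
vertex 3.691 2.716 -1.053
vertex 3.687 1.882 -1.292
vertex 3.549 1.833 0.455
endloop
endfacet
facet normal 0.598 0.219 -0.771
outer loop
vertex 3.687 1.882 -1.292
vertex 4.411 2.147 -0.655
vertex 4.229 1.248 -1.052
endloop
endfacet
facet normal -0.743 -0.665 -0.077
outer loop
vertex 3.687 1.882 -1.292
vertex 4.229 1.248 -1.052
vertex 3.549 1.833 0.455
endloop
endfacet
facet normal 0.599 0.219 -0.770
outer loop
vertex 4.229 1.248 -1.052
vertex 4.411 2.147 -0.655
vertex 4.907 1.291 -0.513
endloop
endfacet
facet normal -0.170 -0.942 0.289
outer loop
vertex 4.229 1.248 -1.052
vertex 4.907 1.291 -0.513
vertex 3.549 1.833 0.455
endloop
endfacet
facet normal 0.598 0.219 -0.771
outer loop
vertex 4.907 1.291 -0.513
vertex 4.411 2.147 -0.655
vertex 5.212 1.979 -0.081
endloop
endfacet
facet normal 0.293 -0.598 0.746
outer loop
vertex 4.907 1.291 -0.513
vertex 5.212 1.979 -0.081
vertex 3.549 1.833 0.455
endloop
endfacet
facet normal 0.598 0.219 -0.771
outer loop
vertex 5.212 1.979 -0.081
vertex 4.411 2.147 -0.655
vertex 4.914 2.794 -0.081
endloop
endfacet
facet normal 0.296 0.108 0.949
outer loop
vertex 5.212 1.979 -0.081
vertex 4.914 2.794 -0.081
vertex 3.549 1.833 0.455
endloop
endfacet
facet normal 0.267 -0.860 -0.434
outer loop
vertex 2.86 2.826 2.369
vertex 2.446 3.001 1.768
vertex 3.166 3.208 1.8
endloop
endfacet
facet normal 0.873 0.025 0.486
outer loop
vertex 2.86 2.826 2.369
vertex 3.166 3.208 1.8
vertex 2.588 3.704 2.812
endloop
endfacet
facet normal 0.873 0.023 0.487
outer loop
vertex 2.588 3.704 2.812
vertex 3.166 3.208 1.8
vertex 2.895 4.085 2.244
endloop
endfacet
facet normal -0.265 0.861 0.434
outer loop
vertex 2.588 3.704 2.812
vertex 2.895 4.085 2.244
vertex 2.174 3.879 2.212
endloop
endfacet
facet normal 0.267 -0.860 -0.435
outer loop
vertex 3.166 3.208 1.8
vertex 2.446 3.001 1.768
vertex 2.752 3.383 1.2
endloop
endfacet
facet normal 0.790 0.453 -0.413
outer loop
vertex 3.166 3.208 1.8
vertex 2.752 3.383 1.2
vertex 2.895 4.085 2.244
endloop
endfacet
facet normal 0.790 0.453 -0.413
outer loop
vertex 2.895 4.085 2.244
vertex 2.752 3.383 1.2
vertex 2.48 4.261 1.643
endloop
endfacet
facet normal -0.265 0.860 0.435
outer loop
vertex 2.895 4.085 2.244
vertex 2.48 4.261 1.643
vertex 2.174 3.879 2.212
endloop
endfacet
facet normal 0.267 -0.860 -0.435
outer loop
vertex 2.752 3.383 1.2
vertex 2.446 3.001 1.768
vertex 2.032 3.176 1.168
endloop
endfacet
facet normal -0.083 0.428 -0.900
outer loop
vertex 2.752 3.383 1.2
vertex 2.032 3.176 1.168
vertex 2.48 4.261 1.643
endloop
endfacet
facet normal -0.083 0.428 -0.900
outer loop
vertex 2.48 4.261 1.643
vertex 2.032 3.176 1.168
vertex 1.76 4.054 1.611
endloop
endfacet
facet normal -0.267 0.860 0.434
outer loop
vertex 2.48 4.261 1.643
vertex 1.76 4.054 1.611
vertex 2.174 3.879 2.212
endloop
endfacet
facet normal 0.265 -0.861 -0.434
outer loop
vertex 2.032 3.176 1.168
vertex 2.446 3.001 1.768
vertex 1.725 2.795 1.736
endloop
endfacet
facet normal -0.873 -0.024 -0.488
outer loop
vertex 2.032 3.176 1.168
vertex 1.725 2.795 1.736
vertex 1.76 4.054 1.611
endloop
endfacet
facet normal -0.874 -0.024 -0.486
outer loop
vertex 1.76 4.054 1.611
vertex 1.725 2.795 1.736
vertex 1.454 3.672 2.18
endloop
endfacet
facet normal -0.267 0.860 0.434
outer loop
vertex 1.76 4.054 1.611
vertex 1.454 3.672 2.18
vertex 2.174 3.879 2.212
endloop
endfacet
facet normal 0.265 -0.860 -0.435
outer loop
vertex 1.725 2.795 1.736
vertex 2.446 3.001 1.768
vertex 2.14 2.619 2.337
endloop
endfacet
facet normal -0.790 -0.453 0.413
outer loop
vertex 1.725 2.795 1.736
vertex 2.14 2.619 2.337
vertex 1.454 3.672 2.18
endloop
endfacet
facet normal -0.790 -0.453 0.413
outer loop
vertex 1.454 3.672 2.18
vertex 2.14 2.619 2.337
vertex 1.868 3.497 2.78
endloop
endfacet
facet normal -0.267 0.860 0.435
outer loop
vertex 1.454 3.672 2.18
vertex 1.868 3.497 2.78
vertex 2.174 3.879 2.212
endloop
endfacet
facet normal 0.267 -0.860 -0.434
outer loop
vertex 2.14 2.619 2.337
vertex 2.446 3.001 1.768
vertex 2.86 2.826 2.369
endloop
endfacet
facet normal 0.083 -0.428 0.900
outer loop
vertex 2.14 2.619 2.337
vertex 2.86 2.826 2.369
vertex 1.868 3.497 2.78
endloop
endfacet
facet normal 0.083 -0.428 0.900
outer loop
vertex 1.868 3.497 2.78
vertex 2.86 2.826 2.369
vertex 2.588 3.704 2.812
endloop
endfacet
facet normal -0.267 0.860 0.435
outer loop
vertex 1.868 3.497 2.78
vertex 2.588 3.704 2.812
vertex 2.174 3.879 2.212
endloop
endfacet

endsolid


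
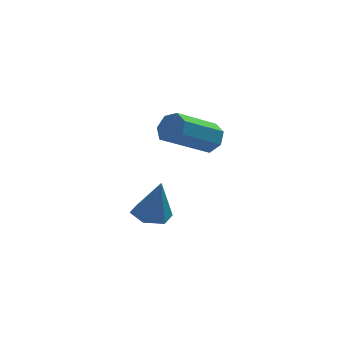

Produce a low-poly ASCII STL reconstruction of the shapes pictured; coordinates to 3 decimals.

solid 
facet normal -0.209 0.153 -0.966
outer loop
vertex 1.949 -1.068 -5.027
vertex 1.135 -1.207 -4.873
vertex 1.446 -0.429 -4.817
endloop
endfacet
facet normal 0.796 0.532 0.288
outer loop
vertex 1.949 -1.068 -5.027
vertex 1.446 -0.429 -4.817
vertex 1.525 -1.493 -3.067
endloop
endfacet
facet normal -0.209 0.153 -0.966
outer loop
vertex 1.446 -0.429 -4.817
vertex 1.135 -1.207 -4.873
vertex 0.632 -0.568 -4.663
endloop
endfacet
facet normal -0.047 0.853 0.520
outer loop
vertex 1.446 -0.429 -4.817
vertex 0.632 -0.568 -4.663
vertex 1.525 -1.493 -3.067
endloop
endfacet
facet normal -0.208 0.154 -0.966
outer loop
vertex 0.632 -0.568 -4.663
vertex 1.135 -1.207 -4.873
vertex 0.321 -1.346 -4.72
endloop
endfacet
facet normal -0.768 0.264 0.583
outer loop
vertex 0.632 -0.568 -4.663
vertex 0.321 -1.346 -4.72
vertex 1.525 -1.493 -3.067
endloop
endfacet
facet normal -0.208 0.153 -0.966
outer loop
vertex 0.321 -1.346 -4.72
vertex 1.135 -1.207 -4.873
vertex 0.824 -1.985 -4.929
endloop
endfacet
facet normal -0.645 -0.643 0.413
outer loop
vertex 0.321 -1.346 -4.72
vertex 0.824 -1.985 -4.929
vertex 1.525 -1.493 -3.067
endloop
endfacet
facet normal -0.209 0.153 -0.966
outer loop
vertex 0.824 -1.985 -4.929
vertex 1.135 -1.207 -4.873
vertex 1.638 -1.846 -5.083
endloop
endfacet
facet normal 0.199 -0.963 0.180
outer loop
vertex 0.824 -1.985 -4.929
vertex 1.638 -1.846 -5.083
vertex 1.525 -1.493 -3.067
endloop
endfacet
facet normal -0.209 0.153 -0.966
outer loop
vertex 1.638 -1.846 -5.083
vertex 1.135 -1.207 -4.873
vertex 1.949 -1.068 -5.027
endloop
endfacet
facet normal 0.919 -0.376 0.117
outer loop
vertex 1.638 -1.846 -5.083
vertex 1.949 -1.068 -5.027
vertex 1.525 -1.493 -3.067
endloop
endfacet
facet normal 0.701 0.507 -0.502
outer loop
vertex 3.809 -2.189 -0.062
vertex 3.305 -1.935 -0.509
vertex 3.542 -1.651 0.109
endloop
endfacet
facet normal 0.571 0.023 0.821
outer loop
vertex 3.809 -2.189 -0.062
vertex 3.542 -1.651 0.109
vertex 2.359 -3.24 0.976
endloop
endfacet
facet normal 0.571 0.023 0.821
outer loop
vertex 2.359 -3.24 0.976
vertex 3.542 -1.651 0.109
vertex 2.091 -2.701 1.147
endloop
endfacet
facet normal -0.701 -0.508 0.501
outer loop
vertex 2.359 -3.24 0.976
vertex 2.091 -2.701 1.147
vertex 1.855 -2.985 0.529
endloop
endfacet
facet normal 0.701 0.507 -0.502
outer loop
vertex 3.542 -1.651 0.109
vertex 3.305 -1.935 -0.509
vertex 3.096 -1.326 -0.185
endloop
endfacet
facet normal 0.022 0.687 0.726
outer loop
vertex 3.542 -1.651 0.109
vertex 3.096 -1.326 -0.185
vertex 2.091 -2.701 1.147
endloop
endfacet
facet normal 0.020 0.688 0.725
outer loop
vertex 2.091 -2.701 1.147
vertex 3.096 -1.326 -0.185
vertex 1.645 -2.377 0.852
endloop
endfacet
facet normal -0.701 -0.508 0.501
outer loop
vertex 2.091 -2.701 1.147
vertex 1.645 -2.377 0.852
vertex 1.855 -2.985 0.529
endloop
endfacet
facet normal 0.701 0.507 -0.502
outer loop
vertex 3.096 -1.326 -0.185
vertex 3.305 -1.935 -0.509
vertex 2.808 -1.46 -0.723
endloop
endfacet
facet normal -0.545 0.834 0.084
outer loop
vertex 3.096 -1.326 -0.185
vertex 2.808 -1.46 -0.723
vertex 1.645 -2.377 0.852
endloop
endfacet
facet normal -0.545 0.834 0.083
outer loop
vertex 1.645 -2.377 0.852
vertex 2.808 -1.46 -0.723
vertex 1.358 -2.511 0.314
endloop
endfacet
facet normal -0.701 -0.508 0.500
outer loop
vertex 1.645 -2.377 0.852
vertex 1.358 -2.511 0.314
vertex 1.855 -2.985 0.529
endloop
endfacet
facet normal 0.701 0.508 -0.501
outer loop
vertex 2.808 -1.46 -0.723
vertex 3.305 -1.935 -0.509
vertex 2.894 -1.951 -1.1
endloop
endfacet
facet normal -0.700 0.354 -0.620
outer loop
vertex 2.808 -1.46 -0.723
vertex 2.894 -1.951 -1.1
vertex 1.358 -2.511 0.314
endloop
endfacet
facet normal -0.700 0.353 -0.621
outer loop
vertex 1.358 -2.511 0.314
vertex 2.894 -1.951 -1.1
vertex 1.444 -3.002 -0.062
endloop
endfacet
facet normal -0.701 -0.507 0.502
outer loop
vertex 1.358 -2.511 0.314
vertex 1.444 -3.002 -0.062
vertex 1.855 -2.985 0.529
endloop
endfacet
facet normal 0.701 0.507 -0.501
outer loop
vertex 2.894 -1.951 -1.1
vertex 3.305 -1.935 -0.509
vertex 3.29 -2.43 -1.031
endloop
endfacet
facet normal -0.328 -0.395 -0.858
outer loop
vertex 2.894 -1.951 -1.1
vertex 3.29 -2.43 -1.031
vertex 1.444 -3.002 -0.062
endloop
endfacet
facet normal -0.329 -0.394 -0.859
outer loop
vertex 1.444 -3.002 -0.062
vertex 3.29 -2.43 -1.031
vertex 1.84 -3.481 0.006
endloop
endfacet
facet normal -0.700 -0.508 0.502
outer loop
vertex 1.444 -3.002 -0.062
vertex 1.84 -3.481 0.006
vertex 1.855 -2.985 0.529
endloop
endfacet
facet normal 0.700 0.508 -0.502
outer loop
vertex 3.29 -2.43 -1.031
vertex 3.305 -1.935 -0.509
vertex 3.697 -2.535 -0.569
endloop
endfacet
facet normal 0.291 -0.845 -0.449
outer loop
vertex 3.29 -2.43 -1.031
vertex 3.697 -2.535 -0.569
vertex 1.84 -3.481 0.006
endloop
endfacet
facet normal 0.291 -0.845 -0.449
outer loop
vertex 1.84 -3.481 0.006
vertex 3.697 -2.535 -0.569
vertex 2.247 -3.586 0.468
endloop
endfacet
facet normal -0.700 -0.508 0.502
outer loop
vertex 1.84 -3.481 0.006
vertex 2.247 -3.586 0.468
vertex 1.855 -2.985 0.529
endloop
endfacet
facet normal 0.701 0.508 -0.501
outer loop
vertex 3.697 -2.535 -0.569
vertex 3.305 -1.935 -0.509
vertex 3.809 -2.189 -0.062
endloop
endfacet
facet normal 0.691 -0.659 0.297
outer loop
vertex 3.697 -2.535 -0.569
vertex 3.809 -2.189 -0.062
vertex 2.247 -3.586 0.468
endloop
endfacet
facet normal 0.691 -0.659 0.297
outer loop
vertex 2.247 -3.586 0.468
vertex 3.809 -2.189 -0.062
vertex 2.359 -3.24 0.976
endloop
endfacet
facet normal -0.701 -0.508 0.501
outer loop
vertex 2.247 -3.586 0.468
vertex 2.359 -3.24 0.976
vertex 1.855 -2.985 0.529
endloop
endfacet

endsolid


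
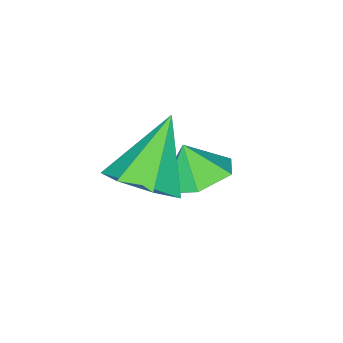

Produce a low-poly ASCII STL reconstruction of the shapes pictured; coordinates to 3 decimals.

solid 
facet normal 0.688 0.118 -0.716
outer loop
vertex 3.702 -0.678 0.95
vertex 2.955 -0.539 0.255
vertex 3.435 0.166 0.832
endloop
endfacet
facet normal 0.319 0.230 0.919
outer loop
vertex 3.702 -0.678 0.95
vertex 3.435 0.166 0.832
vertex 1.545 -0.781 1.725
endloop
endfacet
facet normal 0.688 0.118 -0.716
outer loop
vertex 3.435 0.166 0.832
vertex 2.955 -0.539 0.255
vertex 2.806 0.48 0.28
endloop
endfacet
facet normal -0.120 0.798 0.591
outer loop
vertex 3.435 0.166 0.832
vertex 2.806 0.48 0.28
vertex 1.545 -0.781 1.725
endloop
endfacet
facet normal 0.688 0.118 -0.716
outer loop
vertex 2.806 0.48 0.28
vertex 2.955 -0.539 0.255
vertex 2.289 0.026 -0.291
endloop
endfacet
facet normal -0.684 0.729 0.039
outer loop
vertex 2.806 0.48 0.28
vertex 2.289 0.026 -0.291
vertex 1.545 -0.781 1.725
endloop
endfacet
facet normal 0.687 0.117 -0.717
outer loop
vertex 2.289 0.026 -0.291
vertex 2.955 -0.539 0.255
vertex 2.273 -0.854 -0.45
endloop
endfacet
facet normal -0.945 0.075 -0.319
outer loop
vertex 2.289 0.026 -0.291
vertex 2.273 -0.854 -0.45
vertex 1.545 -0.781 1.725
endloop
endfacet
facet normal 0.687 0.117 -0.717
outer loop
vertex 2.273 -0.854 -0.45
vertex 2.955 -0.539 0.255
vertex 2.771 -1.496 -0.078
endloop
endfacet
facet normal -0.708 -0.673 -0.214
outer loop
vertex 2.273 -0.854 -0.45
vertex 2.771 -1.496 -0.078
vertex 1.545 -0.781 1.725
endloop
endfacet
facet normal 0.688 0.117 -0.717
outer loop
vertex 2.771 -1.496 -0.078
vertex 2.955 -0.539 0.255
vertex 3.407 -1.418 0.545
endloop
endfacet
facet normal -0.152 -0.950 0.274
outer loop
vertex 2.771 -1.496 -0.078
vertex 3.407 -1.418 0.545
vertex 1.545 -0.781 1.725
endloop
endfacet
facet normal 0.688 0.118 -0.716
outer loop
vertex 3.407 -1.418 0.545
vertex 2.955 -0.539 0.255
vertex 3.702 -0.678 0.95
endloop
endfacet
facet normal 0.306 -0.548 0.779
outer loop
vertex 3.407 -1.418 0.545
vertex 3.702 -0.678 0.95
vertex 1.545 -0.781 1.725
endloop
endfacet
facet normal 0.036 0.473 -0.880
outer loop
vertex 1.627 -0.947 -1.467
vertex 0.669 -0.649 -1.346
vertex 1.425 -0.072 -1.005
endloop
endfacet
facet normal 0.732 -0.178 0.658
outer loop
vertex 1.627 -0.947 -1.467
vertex 1.425 -0.072 -1.005
vertex 0.631 -1.151 -0.414
endloop
endfacet
facet normal 0.036 0.473 -0.880
outer loop
vertex 1.425 -0.072 -1.005
vertex 0.669 -0.649 -1.346
vertex 0.467 0.226 -0.884
endloop
endfacet
facet normal 0.221 0.339 0.915
outer loop
vertex 1.425 -0.072 -1.005
vertex 0.467 0.226 -0.884
vertex 0.631 -1.151 -0.414
endloop
endfacet
facet normal 0.037 0.473 -0.880
outer loop
vertex 0.467 0.226 -0.884
vertex 0.669 -0.649 -1.346
vertex -0.288 -0.351 -1.226
endloop
endfacet
facet normal -0.535 0.215 0.817
outer loop
vertex 0.467 0.226 -0.884
vertex -0.288 -0.351 -1.226
vertex 0.631 -1.151 -0.414
endloop
endfacet
facet normal 0.037 0.473 -0.880
outer loop
vertex -0.288 -0.351 -1.226
vertex 0.669 -0.649 -1.346
vertex -0.086 -1.226 -1.688
endloop
endfacet
facet normal -0.778 -0.424 0.463
outer loop
vertex -0.288 -0.351 -1.226
vertex -0.086 -1.226 -1.688
vertex 0.631 -1.151 -0.414
endloop
endfacet
facet normal 0.036 0.474 -0.880
outer loop
vertex -0.086 -1.226 -1.688
vertex 0.669 -0.649 -1.346
vertex 0.871 -1.524 -1.809
endloop
endfacet
facet normal -0.267 -0.941 0.206
outer loop
vertex -0.086 -1.226 -1.688
vertex 0.871 -1.524 -1.809
vertex 0.631 -1.151 -0.414
endloop
endfacet
facet normal 0.036 0.474 -0.880
outer loop
vertex 0.871 -1.524 -1.809
vertex 0.669 -0.649 -1.346
vertex 1.627 -0.947 -1.467
endloop
endfacet
facet normal 0.488 -0.819 0.303
outer loop
vertex 0.871 -1.524 -1.809
vertex 1.627 -0.947 -1.467
vertex 0.631 -1.151 -0.414
endloop
endfacet

endsolid


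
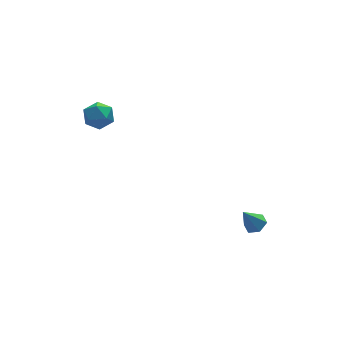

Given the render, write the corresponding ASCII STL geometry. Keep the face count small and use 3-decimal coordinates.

solid 
facet normal -0.291 0.936 0.198
outer loop
vertex -3.125 2.103 2.307
vertex -3.558 1.841 2.911
vertex -2.807 2.05 3.026
endloop
endfacet
facet normal 0.362 0.928 -0.091
outer loop
vertex -3.125 2.103 2.307
vertex -2.807 2.05 3.026
vertex -2.392 1.826 2.394
endloop
endfacet
facet normal 0.316 0.608 -0.728
outer loop
vertex -3.125 2.103 2.307
vertex -2.392 1.826 2.394
vertex -2.887 1.478 1.888
endloop
endfacet
facet normal -0.364 0.419 -0.832
outer loop
vertex -3.125 2.103 2.307
vertex -2.887 1.478 1.888
vertex -3.608 1.487 2.208
endloop
endfacet
facet normal -0.739 0.621 -0.260
outer loop
vertex -3.125 2.103 2.307
vertex -3.608 1.487 2.208
vertex -3.558 1.841 2.911
endloop
endfacet
facet normal 0.782 0.531 0.326
outer loop
vertex -2.392 1.826 2.394
vertex -2.807 2.05 3.026
vertex -2.372 1.393 3.052
endloop
endfacet
facet normal -0.273 0.544 0.793
outer loop
vertex -2.807 2.05 3.026
vertex -3.558 1.841 2.911
vertex -3.093 1.402 3.372
endloop
endfacet
facet normal -0.998 0.035 0.053
outer loop
vertex -3.558 1.841 2.911
vertex -3.608 1.487 2.208
vertex -3.588 1.054 2.866
endloop
endfacet
facet normal -0.391 -0.293 -0.872
outer loop
vertex -3.608 1.487 2.208
vertex -2.887 1.478 1.888
vertex -3.173 0.83 2.234
endloop
endfacet
facet normal 0.710 0.013 -0.704
outer loop
vertex -2.887 1.478 1.888
vertex -2.392 1.826 2.394
vertex -2.422 1.039 2.349
endloop
endfacet
facet normal 0.364 -0.419 0.832
outer loop
vertex -2.855 0.777 2.953
vertex -2.372 1.393 3.052
vertex -3.093 1.402 3.372
endloop
endfacet
facet normal -0.316 -0.608 0.728
outer loop
vertex -2.855 0.777 2.953
vertex -3.093 1.402 3.372
vertex -3.588 1.054 2.866
endloop
endfacet
facet normal -0.362 -0.928 0.091
outer loop
vertex -2.855 0.777 2.953
vertex -3.588 1.054 2.866
vertex -3.173 0.83 2.234
endloop
endfacet
facet normal 0.291 -0.936 -0.198
outer loop
vertex -2.855 0.777 2.953
vertex -3.173 0.83 2.234
vertex -2.422 1.039 2.349
endloop
endfacet
facet normal 0.739 -0.621 0.260
outer loop
vertex -2.855 0.777 2.953
vertex -2.422 1.039 2.349
vertex -2.372 1.393 3.052
endloop
endfacet
facet normal 0.391 0.293 0.872
outer loop
vertex -3.093 1.402 3.372
vertex -2.372 1.393 3.052
vertex -2.807 2.05 3.026
endloop
endfacet
facet normal -0.710 -0.013 0.704
outer loop
vertex -3.588 1.054 2.866
vertex -3.093 1.402 3.372
vertex -3.558 1.841 2.911
endloop
endfacet
facet normal -0.782 -0.531 -0.326
outer loop
vertex -3.173 0.83 2.234
vertex -3.588 1.054 2.866
vertex -3.608 1.487 2.208
endloop
endfacet
facet normal 0.273 -0.544 -0.793
outer loop
vertex -2.422 1.039 2.349
vertex -3.173 0.83 2.234
vertex -2.887 1.478 1.888
endloop
endfacet
facet normal 0.998 -0.035 -0.053
outer loop
vertex -2.372 1.393 3.052
vertex -2.422 1.039 2.349
vertex -2.392 1.826 2.394
endloop
endfacet
facet normal 0.493 -0.045 -0.869
outer loop
vertex 3.368 -2.989 -3.644
vertex 2.95 -2.659 -3.898
vertex 3.418 -2.401 -3.646
endloop
endfacet
facet normal 0.618 -0.050 0.785
outer loop
vertex 3.368 -2.989 -3.644
vertex 3.418 -2.401 -3.646
vertex 2.33 -2.601 -2.802
endloop
endfacet
facet normal 0.493 -0.045 -0.869
outer loop
vertex 3.418 -2.401 -3.646
vertex 2.95 -2.659 -3.898
vertex 3.0 -2.071 -3.9
endloop
endfacet
facet normal 0.284 0.784 0.552
outer loop
vertex 3.418 -2.401 -3.646
vertex 3.0 -2.071 -3.9
vertex 2.33 -2.601 -2.802
endloop
endfacet
facet normal 0.493 -0.045 -0.869
outer loop
vertex 3.0 -2.071 -3.9
vertex 2.95 -2.659 -3.898
vertex 2.532 -2.328 -4.152
endloop
endfacet
facet normal -0.518 0.850 0.094
outer loop
vertex 3.0 -2.071 -3.9
vertex 2.532 -2.328 -4.152
vertex 2.33 -2.601 -2.802
endloop
endfacet
facet normal 0.492 -0.045 -0.869
outer loop
vertex 2.532 -2.328 -4.152
vertex 2.95 -2.659 -3.898
vertex 2.483 -2.916 -4.149
endloop
endfacet
facet normal -0.988 0.082 -0.131
outer loop
vertex 2.532 -2.328 -4.152
vertex 2.483 -2.916 -4.149
vertex 2.33 -2.601 -2.802
endloop
endfacet
facet normal 0.493 -0.046 -0.869
outer loop
vertex 2.483 -2.916 -4.149
vertex 2.95 -2.659 -3.898
vertex 2.9 -3.247 -3.895
endloop
endfacet
facet normal -0.655 -0.749 0.101
outer loop
vertex 2.483 -2.916 -4.149
vertex 2.9 -3.247 -3.895
vertex 2.33 -2.601 -2.802
endloop
endfacet
facet normal 0.492 -0.046 -0.869
outer loop
vertex 2.9 -3.247 -3.895
vertex 2.95 -2.659 -3.898
vertex 3.368 -2.989 -3.644
endloop
endfacet
facet normal 0.149 -0.815 0.560
outer loop
vertex 2.9 -3.247 -3.895
vertex 3.368 -2.989 -3.644
vertex 2.33 -2.601 -2.802
endloop
endfacet

endsolid


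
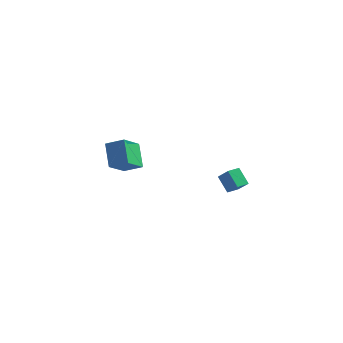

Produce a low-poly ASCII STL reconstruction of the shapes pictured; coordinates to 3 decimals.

solid 
facet normal -0.750 0.225 -0.623
outer loop
vertex 2.385 3.615 -1.935
vertex 2.576 4.401 -1.881
vertex 3.19 3.491 -2.949
endloop
endfacet
facet normal -0.235 -0.970 -0.068
outer loop
vertex 4.164 3.199 -2.139
vertex 2.385 3.615 -1.935
vertex 3.19 3.491 -2.949
endloop
endfacet
facet normal -0.750 0.225 -0.622
outer loop
vertex 3.19 3.491 -2.949
vertex 2.576 4.401 -1.881
vertex 3.38 4.277 -2.894
endloop
endfacet
facet normal 0.619 -0.095 -0.779
outer loop
vertex 3.38 4.277 -2.894
vertex 4.164 3.199 -2.139
vertex 3.19 3.491 -2.949
endloop
endfacet
facet normal -0.619 0.097 0.779
outer loop
vertex 2.385 3.615 -1.935
vertex 3.55 4.109 -1.071
vertex 2.576 4.401 -1.881
endloop
endfacet
facet normal -0.235 -0.970 -0.067
outer loop
vertex 3.36 3.323 -1.126
vertex 2.385 3.615 -1.935
vertex 4.164 3.199 -2.139
endloop
endfacet
facet normal -0.619 0.095 0.780
outer loop
vertex 3.36 3.323 -1.126
vertex 3.55 4.109 -1.071
vertex 2.385 3.615 -1.935
endloop
endfacet
facet normal 0.235 0.970 0.067
outer loop
vertex 2.576 4.401 -1.881
vertex 3.55 4.109 -1.071
vertex 3.38 4.277 -2.894
endloop
endfacet
facet normal 0.618 -0.097 -0.780
outer loop
vertex 4.355 3.985 -2.085
vertex 4.164 3.199 -2.139
vertex 3.38 4.277 -2.894
endloop
endfacet
facet normal 0.234 0.970 0.068
outer loop
vertex 3.38 4.277 -2.894
vertex 3.55 4.109 -1.071
vertex 4.355 3.985 -2.085
endloop
endfacet
facet normal 0.750 -0.225 0.622
outer loop
vertex 4.355 3.985 -2.085
vertex 3.36 3.323 -1.126
vertex 4.164 3.199 -2.139
endloop
endfacet
facet normal 0.750 -0.225 0.623
outer loop
vertex 3.55 4.109 -1.071
vertex 3.36 3.323 -1.126
vertex 4.355 3.985 -2.085
endloop
endfacet
facet normal -0.489 0.374 0.788
outer loop
vertex 1.89 -4.031 3.205
vertex 1.688 -2.567 2.385
vertex 0.853 -4.429 2.751
endloop
endfacet
facet normal 0.120 -0.866 0.485
outer loop
vertex 1.692 -5.073 1.395
vertex 1.89 -4.031 3.205
vertex 0.853 -4.429 2.751
endloop
endfacet
facet normal -0.488 0.374 0.789
outer loop
vertex 0.853 -4.429 2.751
vertex 1.688 -2.567 2.385
vertex 0.65 -2.965 1.931
endloop
endfacet
facet normal -0.865 -0.331 -0.378
outer loop
vertex 0.65 -2.965 1.931
vertex 1.692 -5.073 1.395
vertex 0.853 -4.429 2.751
endloop
endfacet
facet normal 0.865 0.331 0.378
outer loop
vertex 1.89 -4.031 3.205
vertex 2.527 -3.211 1.029
vertex 1.688 -2.567 2.385
endloop
endfacet
facet normal 0.120 -0.866 0.485
outer loop
vertex 2.73 -4.675 1.849
vertex 1.89 -4.031 3.205
vertex 1.692 -5.073 1.395
endloop
endfacet
facet normal 0.864 0.332 0.378
outer loop
vertex 2.73 -4.675 1.849
vertex 2.527 -3.211 1.029
vertex 1.89 -4.031 3.205
endloop
endfacet
facet normal -0.120 0.866 -0.485
outer loop
vertex 1.688 -2.567 2.385
vertex 2.527 -3.211 1.029
vertex 0.65 -2.965 1.931
endloop
endfacet
facet normal -0.864 -0.331 -0.378
outer loop
vertex 1.49 -3.609 0.575
vertex 1.692 -5.073 1.395
vertex 0.65 -2.965 1.931
endloop
endfacet
facet normal -0.120 0.866 -0.486
outer loop
vertex 0.65 -2.965 1.931
vertex 2.527 -3.211 1.029
vertex 1.49 -3.609 0.575
endloop
endfacet
facet normal 0.488 -0.374 -0.788
outer loop
vertex 1.49 -3.609 0.575
vertex 2.73 -4.675 1.849
vertex 1.692 -5.073 1.395
endloop
endfacet
facet normal 0.489 -0.374 -0.788
outer loop
vertex 2.527 -3.211 1.029
vertex 2.73 -4.675 1.849
vertex 1.49 -3.609 0.575
endloop
endfacet

endsolid


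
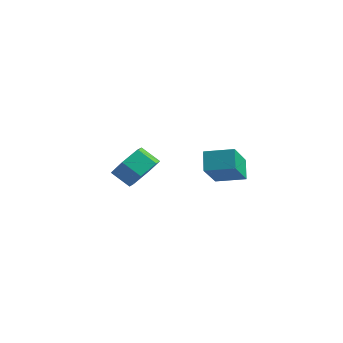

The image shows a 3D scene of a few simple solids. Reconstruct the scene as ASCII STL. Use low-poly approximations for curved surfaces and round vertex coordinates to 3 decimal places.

solid 
facet normal -0.398 0.620 0.676
outer loop
vertex 2.053 -0.442 2.686
vertex 3.236 0.026 2.953
vertex 1.838 0.847 1.376
endloop
endfacet
facet normal -0.910 -0.360 -0.205
outer loop
vertex 2.244 0.214 0.687
vertex 2.053 -0.442 2.686
vertex 1.838 0.847 1.376
endloop
endfacet
facet normal -0.398 0.621 0.676
outer loop
vertex 1.838 0.847 1.376
vertex 3.236 0.026 2.953
vertex 3.022 1.315 1.643
endloop
endfacet
facet normal -0.116 0.697 -0.708
outer loop
vertex 3.022 1.315 1.643
vertex 2.244 0.214 0.687
vertex 1.838 0.847 1.376
endloop
endfacet
facet normal 0.116 -0.697 0.708
outer loop
vertex 2.053 -0.442 2.686
vertex 3.642 -0.607 2.264
vertex 3.236 0.026 2.953
endloop
endfacet
facet normal -0.910 -0.359 -0.205
outer loop
vertex 2.458 -1.075 1.997
vertex 2.053 -0.442 2.686
vertex 2.244 0.214 0.687
endloop
endfacet
facet normal 0.116 -0.697 0.708
outer loop
vertex 2.458 -1.075 1.997
vertex 3.642 -0.607 2.264
vertex 2.053 -0.442 2.686
endloop
endfacet
facet normal 0.910 0.360 0.206
outer loop
vertex 3.236 0.026 2.953
vertex 3.642 -0.607 2.264
vertex 3.022 1.315 1.643
endloop
endfacet
facet normal -0.116 0.697 -0.708
outer loop
vertex 3.427 0.682 0.954
vertex 2.244 0.214 0.687
vertex 3.022 1.315 1.643
endloop
endfacet
facet normal 0.910 0.360 0.205
outer loop
vertex 3.022 1.315 1.643
vertex 3.642 -0.607 2.264
vertex 3.427 0.682 0.954
endloop
endfacet
facet normal 0.398 -0.621 -0.676
outer loop
vertex 3.427 0.682 0.954
vertex 2.458 -1.075 1.997
vertex 2.244 0.214 0.687
endloop
endfacet
facet normal 0.398 -0.621 -0.676
outer loop
vertex 3.642 -0.607 2.264
vertex 2.458 -1.075 1.997
vertex 3.427 0.682 0.954
endloop
endfacet
facet normal 0.812 0.083 -0.578
outer loop
vertex -1.284 1.264 0.187
vertex -1.852 1.255 -0.612
vertex -1.63 2.105 -0.178
endloop
endfacet
facet normal 0.465 0.506 0.726
outer loop
vertex -1.284 1.264 0.187
vertex -1.63 2.105 -0.178
vertex -2.161 1.174 0.811
endloop
endfacet
facet normal 0.465 0.506 0.726
outer loop
vertex -2.161 1.174 0.811
vertex -1.63 2.105 -0.178
vertex -2.507 2.015 0.446
endloop
endfacet
facet normal -0.812 -0.084 0.577
outer loop
vertex -2.161 1.174 0.811
vertex -2.507 2.015 0.446
vertex -2.728 1.165 0.012
endloop
endfacet
facet normal 0.812 0.083 -0.577
outer loop
vertex -1.63 2.105 -0.178
vertex -1.852 1.255 -0.612
vertex -2.197 2.096 -0.977
endloop
endfacet
facet normal -0.073 0.996 0.041
outer loop
vertex -1.63 2.105 -0.178
vertex -2.197 2.096 -0.977
vertex -2.507 2.015 0.446
endloop
endfacet
facet normal -0.073 0.996 0.041
outer loop
vertex -2.507 2.015 0.446
vertex -2.197 2.096 -0.977
vertex -3.074 2.006 -0.353
endloop
endfacet
facet normal -0.812 -0.084 0.577
outer loop
vertex -2.507 2.015 0.446
vertex -3.074 2.006 -0.353
vertex -2.728 1.165 0.012
endloop
endfacet
facet normal 0.812 0.083 -0.577
outer loop
vertex -2.197 2.096 -0.977
vertex -1.852 1.255 -0.612
vertex -2.419 1.246 -1.411
endloop
endfacet
facet normal -0.538 0.491 -0.685
outer loop
vertex -2.197 2.096 -0.977
vertex -2.419 1.246 -1.411
vertex -3.074 2.006 -0.353
endloop
endfacet
facet normal -0.538 0.491 -0.685
outer loop
vertex -3.074 2.006 -0.353
vertex -2.419 1.246 -1.411
vertex -3.296 1.156 -0.787
endloop
endfacet
facet normal -0.812 -0.083 0.578
outer loop
vertex -3.074 2.006 -0.353
vertex -3.296 1.156 -0.787
vertex -2.728 1.165 0.012
endloop
endfacet
facet normal 0.812 0.084 -0.577
outer loop
vertex -2.419 1.246 -1.411
vertex -1.852 1.255 -0.612
vertex -2.073 0.405 -1.046
endloop
endfacet
facet normal -0.465 -0.506 -0.726
outer loop
vertex -2.419 1.246 -1.411
vertex -2.073 0.405 -1.046
vertex -3.296 1.156 -0.787
endloop
endfacet
facet normal -0.465 -0.506 -0.726
outer loop
vertex -3.296 1.156 -0.787
vertex -2.073 0.405 -1.046
vertex -2.95 0.315 -0.422
endloop
endfacet
facet normal -0.812 -0.083 0.578
outer loop
vertex -3.296 1.156 -0.787
vertex -2.95 0.315 -0.422
vertex -2.728 1.165 0.012
endloop
endfacet
facet normal 0.812 0.084 -0.577
outer loop
vertex -2.073 0.405 -1.046
vertex -1.852 1.255 -0.612
vertex -1.506 0.414 -0.247
endloop
endfacet
facet normal 0.073 -0.996 -0.041
outer loop
vertex -2.073 0.405 -1.046
vertex -1.506 0.414 -0.247
vertex -2.95 0.315 -0.422
endloop
endfacet
facet normal 0.073 -0.996 -0.041
outer loop
vertex -2.95 0.315 -0.422
vertex -1.506 0.414 -0.247
vertex -2.383 0.324 0.377
endloop
endfacet
facet normal -0.812 -0.083 0.577
outer loop
vertex -2.95 0.315 -0.422
vertex -2.383 0.324 0.377
vertex -2.728 1.165 0.012
endloop
endfacet
facet normal 0.812 0.083 -0.578
outer loop
vertex -1.506 0.414 -0.247
vertex -1.852 1.255 -0.612
vertex -1.284 1.264 0.187
endloop
endfacet
facet normal 0.538 -0.491 0.685
outer loop
vertex -1.506 0.414 -0.247
vertex -1.284 1.264 0.187
vertex -2.383 0.324 0.377
endloop
endfacet
facet normal 0.538 -0.491 0.685
outer loop
vertex -2.383 0.324 0.377
vertex -1.284 1.264 0.187
vertex -2.161 1.174 0.811
endloop
endfacet
facet normal -0.812 -0.083 0.577
outer loop
vertex -2.383 0.324 0.377
vertex -2.161 1.174 0.811
vertex -2.728 1.165 0.012
endloop
endfacet

endsolid


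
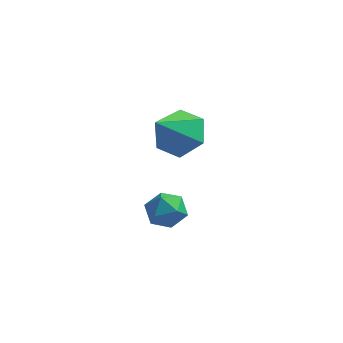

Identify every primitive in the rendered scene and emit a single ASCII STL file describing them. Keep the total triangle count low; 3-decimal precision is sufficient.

solid 
facet normal 0.277 0.643 -0.714
outer loop
vertex 4.223 4.79 1.519
vertex 3.491 4.394 0.879
vertex 3.256 5.199 1.512
endloop
endfacet
facet normal 0.126 0.314 0.941
outer loop
vertex 4.223 4.79 1.519
vertex 3.256 5.199 1.512
vertex 2.969 3.186 2.221
endloop
endfacet
facet normal 0.278 0.643 -0.714
outer loop
vertex 3.256 5.199 1.512
vertex 3.491 4.394 0.879
vertex 2.524 4.803 0.871
endloop
endfacet
facet normal -0.716 0.320 0.620
outer loop
vertex 3.256 5.199 1.512
vertex 2.524 4.803 0.871
vertex 2.969 3.186 2.221
endloop
endfacet
facet normal 0.278 0.643 -0.714
outer loop
vertex 2.524 4.803 0.871
vertex 3.491 4.394 0.879
vertex 2.759 3.999 0.238
endloop
endfacet
facet normal -0.962 -0.273 -0.010
outer loop
vertex 2.524 4.803 0.871
vertex 2.759 3.999 0.238
vertex 2.969 3.186 2.221
endloop
endfacet
facet normal 0.278 0.643 -0.714
outer loop
vertex 2.759 3.999 0.238
vertex 3.491 4.394 0.879
vertex 3.726 3.59 0.246
endloop
endfacet
facet normal -0.367 -0.874 -0.319
outer loop
vertex 2.759 3.999 0.238
vertex 3.726 3.59 0.246
vertex 2.969 3.186 2.221
endloop
endfacet
facet normal 0.276 0.643 -0.714
outer loop
vertex 3.726 3.59 0.246
vertex 3.491 4.394 0.879
vertex 4.458 3.986 0.886
endloop
endfacet
facet normal 0.475 -0.880 0.002
outer loop
vertex 3.726 3.59 0.246
vertex 4.458 3.986 0.886
vertex 2.969 3.186 2.221
endloop
endfacet
facet normal 0.276 0.643 -0.714
outer loop
vertex 4.458 3.986 0.886
vertex 3.491 4.394 0.879
vertex 4.223 4.79 1.519
endloop
endfacet
facet normal 0.720 -0.287 0.632
outer loop
vertex 4.458 3.986 0.886
vertex 4.223 4.79 1.519
vertex 2.969 3.186 2.221
endloop
endfacet
facet normal 0.443 -0.076 0.893
outer loop
vertex 3.622 4.148 -2.333
vertex 3.031 3.603 -2.086
vertex 3.732 3.323 -2.458
endloop
endfacet
facet normal 0.922 0.065 0.382
outer loop
vertex 3.622 4.148 -2.333
vertex 3.732 3.323 -2.458
vertex 3.943 3.872 -3.06
endloop
endfacet
facet normal 0.733 0.676 0.067
outer loop
vertex 3.622 4.148 -2.333
vertex 3.943 3.872 -3.06
vertex 3.373 4.49 -3.06
endloop
endfacet
facet normal 0.139 0.914 0.382
outer loop
vertex 3.622 4.148 -2.333
vertex 3.373 4.49 -3.06
vertex 2.81 4.324 -2.458
endloop
endfacet
facet normal -0.040 0.448 0.893
outer loop
vertex 3.622 4.148 -2.333
vertex 2.81 4.324 -2.458
vertex 3.031 3.603 -2.086
endloop
endfacet
facet normal 0.884 -0.455 -0.106
outer loop
vertex 3.943 3.872 -3.06
vertex 3.732 3.323 -2.458
vertex 3.55 3.156 -3.262
endloop
endfacet
facet normal 0.110 -0.684 0.722
outer loop
vertex 3.732 3.323 -2.458
vertex 3.031 3.603 -2.086
vertex 2.987 2.99 -2.66
endloop
endfacet
facet normal -0.673 0.166 0.721
outer loop
vertex 3.031 3.603 -2.086
vertex 2.81 4.324 -2.458
vertex 2.417 3.608 -2.66
endloop
endfacet
facet normal -0.382 0.918 -0.104
outer loop
vertex 2.81 4.324 -2.458
vertex 3.373 4.49 -3.06
vertex 2.628 4.157 -3.262
endloop
endfacet
facet normal 0.579 0.534 -0.615
outer loop
vertex 3.373 4.49 -3.06
vertex 3.943 3.872 -3.06
vertex 3.329 3.877 -3.634
endloop
endfacet
facet normal -0.139 -0.914 -0.382
outer loop
vertex 2.738 3.332 -3.387
vertex 3.55 3.156 -3.262
vertex 2.987 2.99 -2.66
endloop
endfacet
facet normal -0.733 -0.676 -0.067
outer loop
vertex 2.738 3.332 -3.387
vertex 2.987 2.99 -2.66
vertex 2.417 3.608 -2.66
endloop
endfacet
facet normal -0.922 -0.065 -0.382
outer loop
vertex 2.738 3.332 -3.387
vertex 2.417 3.608 -2.66
vertex 2.628 4.157 -3.262
endloop
endfacet
facet normal -0.443 0.076 -0.893
outer loop
vertex 2.738 3.332 -3.387
vertex 2.628 4.157 -3.262
vertex 3.329 3.877 -3.634
endloop
endfacet
facet normal 0.040 -0.448 -0.893
outer loop
vertex 2.738 3.332 -3.387
vertex 3.329 3.877 -3.634
vertex 3.55 3.156 -3.262
endloop
endfacet
facet normal 0.382 -0.918 0.104
outer loop
vertex 2.987 2.99 -2.66
vertex 3.55 3.156 -3.262
vertex 3.732 3.323 -2.458
endloop
endfacet
facet normal -0.579 -0.534 0.615
outer loop
vertex 2.417 3.608 -2.66
vertex 2.987 2.99 -2.66
vertex 3.031 3.603 -2.086
endloop
endfacet
facet normal -0.884 0.455 0.106
outer loop
vertex 2.628 4.157 -3.262
vertex 2.417 3.608 -2.66
vertex 2.81 4.324 -2.458
endloop
endfacet
facet normal -0.110 0.684 -0.722
outer loop
vertex 3.329 3.877 -3.634
vertex 2.628 4.157 -3.262
vertex 3.373 4.49 -3.06
endloop
endfacet
facet normal 0.673 -0.166 -0.721
outer loop
vertex 3.55 3.156 -3.262
vertex 3.329 3.877 -3.634
vertex 3.943 3.872 -3.06
endloop
endfacet

endsolid


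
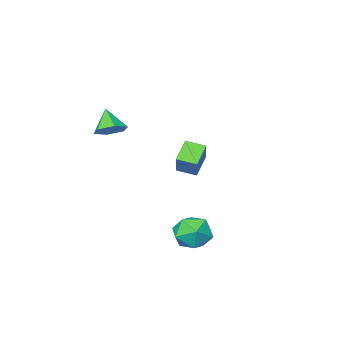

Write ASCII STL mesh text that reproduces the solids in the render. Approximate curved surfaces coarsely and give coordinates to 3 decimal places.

solid 
facet normal 0.204 0.589 -0.782
outer loop
vertex 3.794 -0.889 3.11
vertex 3.243 -0.377 3.352
vertex 3.989 -0.303 3.603
endloop
endfacet
facet normal 0.743 -0.558 0.370
outer loop
vertex 3.794 -0.889 3.11
vertex 3.989 -0.303 3.603
vertex 2.977 -1.143 4.368
endloop
endfacet
facet normal 0.204 0.589 -0.782
outer loop
vertex 3.989 -0.303 3.603
vertex 3.243 -0.377 3.352
vertex 3.438 0.209 3.845
endloop
endfacet
facet normal 0.513 0.152 0.845
outer loop
vertex 3.989 -0.303 3.603
vertex 3.438 0.209 3.845
vertex 2.977 -1.143 4.368
endloop
endfacet
facet normal 0.204 0.589 -0.782
outer loop
vertex 3.438 0.209 3.845
vertex 3.243 -0.377 3.352
vertex 2.692 0.135 3.594
endloop
endfacet
facet normal -0.326 0.436 0.839
outer loop
vertex 3.438 0.209 3.845
vertex 2.692 0.135 3.594
vertex 2.977 -1.143 4.368
endloop
endfacet
facet normal 0.205 0.590 -0.781
outer loop
vertex 2.692 0.135 3.594
vertex 3.243 -0.377 3.352
vertex 2.498 -0.451 3.101
endloop
endfacet
facet normal -0.934 0.008 0.358
outer loop
vertex 2.692 0.135 3.594
vertex 2.498 -0.451 3.101
vertex 2.977 -1.143 4.368
endloop
endfacet
facet normal 0.205 0.590 -0.781
outer loop
vertex 2.498 -0.451 3.101
vertex 3.243 -0.377 3.352
vertex 3.049 -0.963 2.859
endloop
endfacet
facet normal -0.703 -0.701 -0.117
outer loop
vertex 2.498 -0.451 3.101
vertex 3.049 -0.963 2.859
vertex 2.977 -1.143 4.368
endloop
endfacet
facet normal 0.205 0.590 -0.781
outer loop
vertex 3.049 -0.963 2.859
vertex 3.243 -0.377 3.352
vertex 3.794 -0.889 3.11
endloop
endfacet
facet normal 0.135 -0.985 -0.111
outer loop
vertex 3.049 -0.963 2.859
vertex 3.794 -0.889 3.11
vertex 2.977 -1.143 4.368
endloop
endfacet
facet normal -0.387 -0.510 -0.768
outer loop
vertex -2.802 -2.952 -0.37
vertex -3.422 -2.158 -0.585
vertex -1.887 -2.453 -1.163
endloop
endfacet
facet normal 0.602 -0.771 0.209
outer loop
vertex -1.318 -1.702 -0.035
vertex -2.802 -2.952 -0.37
vertex -1.887 -2.453 -1.163
endloop
endfacet
facet normal -0.387 -0.511 -0.767
outer loop
vertex -1.887 -2.453 -1.163
vertex -3.422 -2.158 -0.585
vertex -2.507 -1.659 -1.379
endloop
endfacet
facet normal 0.699 0.381 -0.606
outer loop
vertex -2.507 -1.659 -1.379
vertex -1.318 -1.702 -0.035
vertex -1.887 -2.453 -1.163
endloop
endfacet
facet normal -0.698 -0.381 0.606
outer loop
vertex -2.802 -2.952 -0.37
vertex -2.853 -1.407 0.543
vertex -3.422 -2.158 -0.585
endloop
endfacet
facet normal 0.602 -0.771 0.209
outer loop
vertex -2.233 -2.201 0.759
vertex -2.802 -2.952 -0.37
vertex -1.318 -1.702 -0.035
endloop
endfacet
facet normal -0.699 -0.381 0.606
outer loop
vertex -2.233 -2.201 0.759
vertex -2.853 -1.407 0.543
vertex -2.802 -2.952 -0.37
endloop
endfacet
facet normal -0.602 0.771 -0.209
outer loop
vertex -3.422 -2.158 -0.585
vertex -2.853 -1.407 0.543
vertex -2.507 -1.659 -1.379
endloop
endfacet
facet normal 0.698 0.381 -0.606
outer loop
vertex -1.938 -0.908 -0.25
vertex -1.318 -1.702 -0.035
vertex -2.507 -1.659 -1.379
endloop
endfacet
facet normal -0.602 0.771 -0.209
outer loop
vertex -2.507 -1.659 -1.379
vertex -2.853 -1.407 0.543
vertex -1.938 -0.908 -0.25
endloop
endfacet
facet normal 0.388 0.511 0.768
outer loop
vertex -1.938 -0.908 -0.25
vertex -2.233 -2.201 0.759
vertex -1.318 -1.702 -0.035
endloop
endfacet
facet normal 0.387 0.511 0.768
outer loop
vertex -2.853 -1.407 0.543
vertex -2.233 -2.201 0.759
vertex -1.938 -0.908 -0.25
endloop
endfacet
facet normal 0.148 0.385 0.911
outer loop
vertex 1.677 3.725 -1.793
vertex 0.807 3.281 -1.464
vertex 1.702 2.775 -1.395
endloop
endfacet
facet normal 0.770 0.264 0.581
outer loop
vertex 1.677 3.725 -1.793
vertex 1.702 2.775 -1.395
vertex 2.259 2.997 -2.233
endloop
endfacet
facet normal 0.772 0.635 -0.029
outer loop
vertex 1.677 3.725 -1.793
vertex 2.259 2.997 -2.233
vertex 1.708 3.641 -2.819
endloop
endfacet
facet normal 0.152 0.985 -0.076
outer loop
vertex 1.677 3.725 -1.793
vertex 1.708 3.641 -2.819
vertex 0.811 3.816 -2.344
endloop
endfacet
facet normal -0.234 0.831 0.504
outer loop
vertex 1.677 3.725 -1.793
vertex 0.811 3.816 -2.344
vertex 0.807 3.281 -1.464
endloop
endfacet
facet normal 0.800 -0.430 0.418
outer loop
vertex 2.259 2.997 -2.233
vertex 1.702 2.775 -1.395
vertex 1.749 2.104 -2.176
endloop
endfacet
facet normal -0.206 -0.234 0.950
outer loop
vertex 1.702 2.775 -1.395
vertex 0.807 3.281 -1.464
vertex 0.852 2.279 -1.701
endloop
endfacet
facet normal -0.822 0.488 0.293
outer loop
vertex 0.807 3.281 -1.464
vertex 0.811 3.816 -2.344
vertex 0.301 2.923 -2.287
endloop
endfacet
facet normal -0.198 0.738 -0.646
outer loop
vertex 0.811 3.816 -2.344
vertex 1.708 3.641 -2.819
vertex 0.858 3.145 -3.125
endloop
endfacet
facet normal 0.805 0.171 -0.569
outer loop
vertex 1.708 3.641 -2.819
vertex 2.259 2.997 -2.233
vertex 1.753 2.639 -3.056
endloop
endfacet
facet normal -0.152 -0.985 0.076
outer loop
vertex 0.883 2.195 -2.727
vertex 1.749 2.104 -2.176
vertex 0.852 2.279 -1.701
endloop
endfacet
facet normal -0.772 -0.635 0.029
outer loop
vertex 0.883 2.195 -2.727
vertex 0.852 2.279 -1.701
vertex 0.301 2.923 -2.287
endloop
endfacet
facet normal -0.770 -0.264 -0.581
outer loop
vertex 0.883 2.195 -2.727
vertex 0.301 2.923 -2.287
vertex 0.858 3.145 -3.125
endloop
endfacet
facet normal -0.148 -0.385 -0.911
outer loop
vertex 0.883 2.195 -2.727
vertex 0.858 3.145 -3.125
vertex 1.753 2.639 -3.056
endloop
endfacet
facet normal 0.234 -0.831 -0.504
outer loop
vertex 0.883 2.195 -2.727
vertex 1.753 2.639 -3.056
vertex 1.749 2.104 -2.176
endloop
endfacet
facet normal 0.198 -0.738 0.646
outer loop
vertex 0.852 2.279 -1.701
vertex 1.749 2.104 -2.176
vertex 1.702 2.775 -1.395
endloop
endfacet
facet normal -0.805 -0.171 0.569
outer loop
vertex 0.301 2.923 -2.287
vertex 0.852 2.279 -1.701
vertex 0.807 3.281 -1.464
endloop
endfacet
facet normal -0.800 0.430 -0.418
outer loop
vertex 0.858 3.145 -3.125
vertex 0.301 2.923 -2.287
vertex 0.811 3.816 -2.344
endloop
endfacet
facet normal 0.206 0.234 -0.950
outer loop
vertex 1.753 2.639 -3.056
vertex 0.858 3.145 -3.125
vertex 1.708 3.641 -2.819
endloop
endfacet
facet normal 0.822 -0.488 -0.293
outer loop
vertex 1.749 2.104 -2.176
vertex 1.753 2.639 -3.056
vertex 2.259 2.997 -2.233
endloop
endfacet

endsolid
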